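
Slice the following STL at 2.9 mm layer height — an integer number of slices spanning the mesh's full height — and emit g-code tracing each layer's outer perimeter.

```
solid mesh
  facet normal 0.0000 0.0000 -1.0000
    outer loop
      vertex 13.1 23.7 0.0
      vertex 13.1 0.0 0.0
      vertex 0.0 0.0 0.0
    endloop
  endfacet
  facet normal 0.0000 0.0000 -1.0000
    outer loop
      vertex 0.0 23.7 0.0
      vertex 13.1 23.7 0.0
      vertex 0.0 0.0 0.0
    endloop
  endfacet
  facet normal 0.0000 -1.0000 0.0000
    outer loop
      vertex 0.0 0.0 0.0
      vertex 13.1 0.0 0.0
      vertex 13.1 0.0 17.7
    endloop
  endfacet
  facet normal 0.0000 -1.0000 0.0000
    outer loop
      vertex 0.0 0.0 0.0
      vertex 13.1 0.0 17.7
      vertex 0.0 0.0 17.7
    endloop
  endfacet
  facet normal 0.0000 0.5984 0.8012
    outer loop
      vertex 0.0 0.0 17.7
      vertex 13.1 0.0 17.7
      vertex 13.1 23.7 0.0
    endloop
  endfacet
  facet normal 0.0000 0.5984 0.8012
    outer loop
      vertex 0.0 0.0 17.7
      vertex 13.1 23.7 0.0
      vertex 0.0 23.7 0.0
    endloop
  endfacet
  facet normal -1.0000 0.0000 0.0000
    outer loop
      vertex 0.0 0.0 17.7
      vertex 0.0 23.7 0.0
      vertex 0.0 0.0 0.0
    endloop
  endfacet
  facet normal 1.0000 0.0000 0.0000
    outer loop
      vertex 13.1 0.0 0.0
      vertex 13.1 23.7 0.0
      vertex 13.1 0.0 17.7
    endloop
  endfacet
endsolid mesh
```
; perimeter-only toolpath
G21 ; units = mm
G90 ; absolute positioning
G28 ; home
; layer 1
G0 Z2.9
G0 X0.0 Y0.0
G1 X13.1 Y0.0
G1 X13.1 Y19.8
G1 X0.0 Y19.8
G1 X0.0 Y0.0
; layer 2
G0 Z5.9
G0 X0.0 Y0.0
G1 X13.1 Y0.0
G1 X13.1 Y15.8
G1 X0.0 Y15.8
G1 X0.0 Y0.0
; layer 3
G0 Z8.8
G0 X0.0 Y0.0
G1 X13.1 Y0.0
G1 X13.1 Y11.8
G1 X0.0 Y11.8
G1 X0.0 Y0.0
; layer 4
G0 Z11.8
G0 X0.0 Y0.0
G1 X13.1 Y0.0
G1 X13.1 Y7.9
G1 X0.0 Y7.9
G1 X0.0 Y0.0
; layer 5
G0 Z14.7
G0 X0.0 Y0.0
G1 X13.1 Y0.0
G1 X13.1 Y4.0
G1 X0.0 Y4.0
G1 X0.0 Y0.0
M2 ; end

The solid is a wedge (ramp): 13.1 × 23.7 mm base, rising to 17.7 mm along the y=0 edge and sloping linearly to z=0 at y=23.7. Slicing at Δz = 2.9 mm — 6 equal slices spanning the solid's height, so layer i sits at z = i·h/6 — gives 5 non-empty perimeters. Each is a 4-segment closed polygon; G0 lifts to the layer z and rapids to the start vertex, then G1 traces the edges. The cross-section shrinks linearly with z (the slice at the apex is degenerate and omitted).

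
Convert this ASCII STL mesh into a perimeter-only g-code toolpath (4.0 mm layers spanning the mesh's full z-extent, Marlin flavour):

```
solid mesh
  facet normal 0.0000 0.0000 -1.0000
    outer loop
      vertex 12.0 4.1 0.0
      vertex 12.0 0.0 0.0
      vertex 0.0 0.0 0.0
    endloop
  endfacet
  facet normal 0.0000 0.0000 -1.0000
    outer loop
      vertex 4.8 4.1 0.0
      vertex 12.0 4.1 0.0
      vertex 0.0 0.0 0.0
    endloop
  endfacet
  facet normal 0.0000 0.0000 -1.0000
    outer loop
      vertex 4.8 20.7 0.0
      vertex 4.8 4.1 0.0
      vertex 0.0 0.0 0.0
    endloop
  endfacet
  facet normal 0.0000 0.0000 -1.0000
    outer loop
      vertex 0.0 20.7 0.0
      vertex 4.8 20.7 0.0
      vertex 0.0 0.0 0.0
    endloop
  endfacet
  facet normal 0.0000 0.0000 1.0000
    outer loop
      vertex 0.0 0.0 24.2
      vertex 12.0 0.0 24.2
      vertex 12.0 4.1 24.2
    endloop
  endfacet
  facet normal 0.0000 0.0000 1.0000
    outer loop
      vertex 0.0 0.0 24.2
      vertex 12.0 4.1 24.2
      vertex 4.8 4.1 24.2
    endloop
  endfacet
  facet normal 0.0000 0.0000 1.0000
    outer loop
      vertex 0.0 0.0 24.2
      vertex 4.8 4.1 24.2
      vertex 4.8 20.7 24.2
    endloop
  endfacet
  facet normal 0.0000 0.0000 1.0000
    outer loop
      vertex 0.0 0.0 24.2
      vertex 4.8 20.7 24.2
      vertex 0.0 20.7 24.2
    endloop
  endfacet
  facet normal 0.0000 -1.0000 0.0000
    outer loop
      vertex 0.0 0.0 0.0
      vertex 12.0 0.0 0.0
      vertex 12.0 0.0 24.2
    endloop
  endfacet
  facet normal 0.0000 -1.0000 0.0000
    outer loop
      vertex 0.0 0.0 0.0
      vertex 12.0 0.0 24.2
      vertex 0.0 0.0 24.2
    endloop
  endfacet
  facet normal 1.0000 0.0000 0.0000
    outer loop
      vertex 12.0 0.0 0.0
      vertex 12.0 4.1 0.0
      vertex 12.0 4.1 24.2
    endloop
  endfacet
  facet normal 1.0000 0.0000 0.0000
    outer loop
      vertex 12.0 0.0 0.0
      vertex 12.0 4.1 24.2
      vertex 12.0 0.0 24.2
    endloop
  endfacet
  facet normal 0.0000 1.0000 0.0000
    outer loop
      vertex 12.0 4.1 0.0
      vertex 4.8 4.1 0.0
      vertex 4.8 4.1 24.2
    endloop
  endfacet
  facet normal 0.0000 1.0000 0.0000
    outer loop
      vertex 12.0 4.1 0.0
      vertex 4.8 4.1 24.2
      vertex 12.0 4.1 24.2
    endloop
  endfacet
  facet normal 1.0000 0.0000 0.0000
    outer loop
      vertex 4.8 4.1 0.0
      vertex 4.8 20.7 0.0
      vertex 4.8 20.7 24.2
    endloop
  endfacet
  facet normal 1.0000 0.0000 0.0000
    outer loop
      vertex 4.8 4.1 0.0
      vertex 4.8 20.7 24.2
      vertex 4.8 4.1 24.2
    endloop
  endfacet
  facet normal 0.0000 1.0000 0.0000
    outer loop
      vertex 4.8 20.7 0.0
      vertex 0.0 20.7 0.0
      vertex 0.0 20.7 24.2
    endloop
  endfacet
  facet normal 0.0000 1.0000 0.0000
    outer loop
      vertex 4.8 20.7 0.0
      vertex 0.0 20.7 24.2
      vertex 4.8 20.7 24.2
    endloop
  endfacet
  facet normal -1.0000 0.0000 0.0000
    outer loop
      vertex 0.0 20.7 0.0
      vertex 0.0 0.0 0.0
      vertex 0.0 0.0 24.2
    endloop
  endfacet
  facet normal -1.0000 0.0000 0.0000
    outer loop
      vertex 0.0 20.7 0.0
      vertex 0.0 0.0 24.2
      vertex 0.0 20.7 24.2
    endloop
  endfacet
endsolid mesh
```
; perimeter-only toolpath
G21 ; units = mm
G90 ; absolute positioning
G28 ; home
; layer 1
G0 Z4.0
G0 X0.0 Y0.0
G1 X12.0 Y0.0
G1 X12.0 Y4.1
G1 X4.8 Y4.1
G1 X4.8 Y20.7
G1 X0.0 Y20.7
G1 X0.0 Y0.0
; layer 2
G0 Z8.1
G0 X0.0 Y0.0
G1 X12.0 Y0.0
G1 X12.0 Y4.1
G1 X4.8 Y4.1
G1 X4.8 Y20.7
G1 X0.0 Y20.7
G1 X0.0 Y0.0
; layer 3
G0 Z12.1
G0 X0.0 Y0.0
G1 X12.0 Y0.0
G1 X12.0 Y4.1
G1 X4.8 Y4.1
G1 X4.8 Y20.7
G1 X0.0 Y20.7
G1 X0.0 Y0.0
; layer 4
G0 Z16.1
G0 X0.0 Y0.0
G1 X12.0 Y0.0
G1 X12.0 Y4.1
G1 X4.8 Y4.1
G1 X4.8 Y20.7
G1 X0.0 Y20.7
G1 X0.0 Y0.0
; layer 5
G0 Z20.2
G0 X0.0 Y0.0
G1 X12.0 Y0.0
G1 X12.0 Y4.1
G1 X4.8 Y4.1
G1 X4.8 Y20.7
G1 X0.0 Y20.7
G1 X0.0 Y0.0
; layer 6
G0 Z24.2
G0 X0.0 Y0.0
G1 X12.0 Y0.0
G1 X12.0 Y4.1
G1 X4.8 Y4.1
G1 X4.8 Y20.7
G1 X0.0 Y20.7
G1 X0.0 Y0.0
M2 ; end

The solid is an L-shaped prism: outer 12 × 20.7 mm, arm thicknesses ≈ 4.1 mm (horizontal) and 4.8 mm (vertical), extruded 24.2 mm in z. Slicing at Δz = 4.0 mm — 6 equal slices spanning the solid's height, so layer i sits at z = i·h/6 — gives 6 non-empty perimeters. Each is a 6-segment closed polygon; G0 lifts to the layer z and rapids to the start vertex, then G1 traces the edges.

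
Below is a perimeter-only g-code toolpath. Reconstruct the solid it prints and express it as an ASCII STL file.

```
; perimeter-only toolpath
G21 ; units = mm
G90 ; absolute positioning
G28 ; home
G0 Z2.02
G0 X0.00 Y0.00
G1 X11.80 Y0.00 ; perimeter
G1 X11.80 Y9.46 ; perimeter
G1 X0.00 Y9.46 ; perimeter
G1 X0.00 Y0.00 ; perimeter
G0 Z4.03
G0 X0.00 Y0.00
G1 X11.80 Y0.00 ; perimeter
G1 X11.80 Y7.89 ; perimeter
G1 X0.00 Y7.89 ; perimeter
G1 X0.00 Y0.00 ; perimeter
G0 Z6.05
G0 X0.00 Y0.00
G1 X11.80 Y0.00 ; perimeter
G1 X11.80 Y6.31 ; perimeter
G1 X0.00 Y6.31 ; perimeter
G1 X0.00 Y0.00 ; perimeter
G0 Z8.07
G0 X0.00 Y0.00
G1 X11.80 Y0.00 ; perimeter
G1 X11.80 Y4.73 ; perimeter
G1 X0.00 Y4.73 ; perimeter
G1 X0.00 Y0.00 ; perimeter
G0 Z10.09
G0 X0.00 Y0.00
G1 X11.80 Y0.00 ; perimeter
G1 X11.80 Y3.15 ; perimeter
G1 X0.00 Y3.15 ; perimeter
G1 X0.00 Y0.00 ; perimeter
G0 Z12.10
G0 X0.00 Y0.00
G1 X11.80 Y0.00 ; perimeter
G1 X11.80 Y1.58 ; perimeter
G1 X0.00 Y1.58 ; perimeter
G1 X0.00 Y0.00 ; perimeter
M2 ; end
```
solid part
  facet normal 0.0000 0.0000 -1.0000
    outer loop
      vertex 11.80 11.04 0.00
      vertex 11.80 0.00 0.00
      vertex 0.00 0.00 0.00
    endloop
  endfacet
  facet normal 0.0000 0.0000 -1.0000
    outer loop
      vertex 0.00 11.04 0.00
      vertex 11.80 11.04 0.00
      vertex 0.00 0.00 0.00
    endloop
  endfacet
  facet normal 0.0000 -1.0000 0.0000
    outer loop
      vertex 0.00 0.00 0.00
      vertex 11.80 0.00 0.00
      vertex 11.80 0.00 14.12
    endloop
  endfacet
  facet normal 0.0000 -1.0000 0.0000
    outer loop
      vertex 0.00 0.00 0.00
      vertex 11.80 0.00 14.12
      vertex 0.00 0.00 14.12
    endloop
  endfacet
  facet normal 0.0000 0.7878 0.6159
    outer loop
      vertex 0.00 0.00 14.12
      vertex 11.80 0.00 14.12
      vertex 11.80 11.04 0.00
    endloop
  endfacet
  facet normal 0.0000 0.7878 0.6159
    outer loop
      vertex 0.00 0.00 14.12
      vertex 11.80 11.04 0.00
      vertex 0.00 11.04 0.00
    endloop
  endfacet
  facet normal -1.0000 0.0000 0.0000
    outer loop
      vertex 0.00 0.00 14.12
      vertex 0.00 11.04 0.00
      vertex 0.00 0.00 0.00
    endloop
  endfacet
  facet normal 1.0000 0.0000 0.0000
    outer loop
      vertex 11.80 0.00 0.00
      vertex 11.80 11.04 0.00
      vertex 11.80 0.00 14.12
    endloop
  endfacet
endsolid part

The G0 Z moves step by Δz≈2.02 mm. The G1 loops shrink linearly with z, so the solid tapers from its base footprint up to z≈14.1. Closing with a flat bottom cap and the tapered top and triangulating gives 8 facets — a wedge (ramp): 11.8 × 11 mm base, rising to 14.1 mm along the y=0 edge and sloping linearly to z=0 at y=11.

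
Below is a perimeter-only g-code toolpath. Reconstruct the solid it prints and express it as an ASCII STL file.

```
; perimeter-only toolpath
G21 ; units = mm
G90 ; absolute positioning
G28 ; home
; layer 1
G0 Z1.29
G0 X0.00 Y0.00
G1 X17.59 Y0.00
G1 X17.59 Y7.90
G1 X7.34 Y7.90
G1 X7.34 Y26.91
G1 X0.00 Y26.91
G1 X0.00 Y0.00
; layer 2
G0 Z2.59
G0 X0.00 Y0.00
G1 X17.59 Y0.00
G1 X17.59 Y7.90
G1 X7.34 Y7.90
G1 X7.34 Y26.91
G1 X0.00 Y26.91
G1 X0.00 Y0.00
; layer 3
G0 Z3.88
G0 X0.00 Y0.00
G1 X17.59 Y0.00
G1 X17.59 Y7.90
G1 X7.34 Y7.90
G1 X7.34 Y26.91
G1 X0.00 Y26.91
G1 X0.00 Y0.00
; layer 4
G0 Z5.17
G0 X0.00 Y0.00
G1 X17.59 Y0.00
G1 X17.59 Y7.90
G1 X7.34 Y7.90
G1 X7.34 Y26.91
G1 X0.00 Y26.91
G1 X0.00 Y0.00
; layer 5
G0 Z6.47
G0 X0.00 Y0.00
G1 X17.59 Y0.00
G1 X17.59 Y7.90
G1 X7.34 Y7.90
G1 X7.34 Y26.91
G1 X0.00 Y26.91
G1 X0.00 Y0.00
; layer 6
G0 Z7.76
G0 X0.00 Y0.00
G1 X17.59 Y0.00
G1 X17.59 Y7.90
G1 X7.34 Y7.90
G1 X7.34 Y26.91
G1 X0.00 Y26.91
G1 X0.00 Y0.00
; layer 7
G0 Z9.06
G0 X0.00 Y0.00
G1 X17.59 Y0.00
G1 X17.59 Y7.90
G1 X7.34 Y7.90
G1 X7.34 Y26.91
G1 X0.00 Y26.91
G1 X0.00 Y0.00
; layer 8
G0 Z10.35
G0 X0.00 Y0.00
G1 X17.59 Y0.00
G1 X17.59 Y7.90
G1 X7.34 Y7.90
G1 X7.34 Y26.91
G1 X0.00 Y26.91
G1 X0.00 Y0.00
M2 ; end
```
solid part
  facet normal 0.0000 0.0000 -1.0000
    outer loop
      vertex 17.59 7.90 0.00
      vertex 17.59 0.00 0.00
      vertex 0.00 0.00 0.00
    endloop
  endfacet
  facet normal 0.0000 0.0000 -1.0000
    outer loop
      vertex 7.34 7.90 0.00
      vertex 17.59 7.90 0.00
      vertex 0.00 0.00 0.00
    endloop
  endfacet
  facet normal 0.0000 0.0000 -1.0000
    outer loop
      vertex 7.34 26.91 0.00
      vertex 7.34 7.90 0.00
      vertex 0.00 0.00 0.00
    endloop
  endfacet
  facet normal 0.0000 0.0000 -1.0000
    outer loop
      vertex 0.00 26.91 0.00
      vertex 7.34 26.91 0.00
      vertex 0.00 0.00 0.00
    endloop
  endfacet
  facet normal 0.0000 0.0000 1.0000
    outer loop
      vertex 0.00 0.00 10.35
      vertex 17.59 0.00 10.35
      vertex 17.59 7.90 10.35
    endloop
  endfacet
  facet normal 0.0000 0.0000 1.0000
    outer loop
      vertex 0.00 0.00 10.35
      vertex 17.59 7.90 10.35
      vertex 7.34 7.90 10.35
    endloop
  endfacet
  facet normal 0.0000 0.0000 1.0000
    outer loop
      vertex 0.00 0.00 10.35
      vertex 7.34 7.90 10.35
      vertex 7.34 26.91 10.35
    endloop
  endfacet
  facet normal 0.0000 0.0000 1.0000
    outer loop
      vertex 0.00 0.00 10.35
      vertex 7.34 26.91 10.35
      vertex 0.00 26.91 10.35
    endloop
  endfacet
  facet normal 0.0000 -1.0000 0.0000
    outer loop
      vertex 0.00 0.00 0.00
      vertex 17.59 0.00 0.00
      vertex 17.59 0.00 10.35
    endloop
  endfacet
  facet normal 0.0000 -1.0000 0.0000
    outer loop
      vertex 0.00 0.00 0.00
      vertex 17.59 0.00 10.35
      vertex 0.00 0.00 10.35
    endloop
  endfacet
  facet normal 1.0000 0.0000 0.0000
    outer loop
      vertex 17.59 0.00 0.00
      vertex 17.59 7.90 0.00
      vertex 17.59 7.90 10.35
    endloop
  endfacet
  facet normal 1.0000 0.0000 0.0000
    outer loop
      vertex 17.59 0.00 0.00
      vertex 17.59 7.90 10.35
      vertex 17.59 0.00 10.35
    endloop
  endfacet
  facet normal 0.0000 1.0000 0.0000
    outer loop
      vertex 17.59 7.90 0.00
      vertex 7.34 7.90 0.00
      vertex 7.34 7.90 10.35
    endloop
  endfacet
  facet normal 0.0000 1.0000 0.0000
    outer loop
      vertex 17.59 7.90 0.00
      vertex 7.34 7.90 10.35
      vertex 17.59 7.90 10.35
    endloop
  endfacet
  facet normal 1.0000 0.0000 0.0000
    outer loop
      vertex 7.34 7.90 0.00
      vertex 7.34 26.91 0.00
      vertex 7.34 26.91 10.35
    endloop
  endfacet
  facet normal 1.0000 0.0000 0.0000
    outer loop
      vertex 7.34 7.90 0.00
      vertex 7.34 26.91 10.35
      vertex 7.34 7.90 10.35
    endloop
  endfacet
  facet normal 0.0000 1.0000 0.0000
    outer loop
      vertex 7.34 26.91 0.00
      vertex 0.00 26.91 0.00
      vertex 0.00 26.91 10.35
    endloop
  endfacet
  facet normal 0.0000 1.0000 0.0000
    outer loop
      vertex 7.34 26.91 0.00
      vertex 0.00 26.91 10.35
      vertex 7.34 26.91 10.35
    endloop
  endfacet
  facet normal -1.0000 0.0000 0.0000
    outer loop
      vertex 0.00 26.91 0.00
      vertex 0.00 0.00 0.00
      vertex 0.00 0.00 10.35
    endloop
  endfacet
  facet normal -1.0000 0.0000 0.0000
    outer loop
      vertex 0.00 26.91 0.00
      vertex 0.00 0.00 10.35
      vertex 0.00 26.91 10.35
    endloop
  endfacet
endsolid part

The G0 Z moves step by Δz≈1.29 mm. Every layer's G1 loop is the same polygon, so the solid is a straight extrusion of it from z=0 to z≈10.3. Closing with flat bottom and top caps and triangulating gives 20 facets — an L-shaped prism: outer 17.6 × 26.9 mm, arm thicknesses ≈ 7.9 mm (horizontal) and 7.34 mm (vertical), extruded 10.3 mm in z.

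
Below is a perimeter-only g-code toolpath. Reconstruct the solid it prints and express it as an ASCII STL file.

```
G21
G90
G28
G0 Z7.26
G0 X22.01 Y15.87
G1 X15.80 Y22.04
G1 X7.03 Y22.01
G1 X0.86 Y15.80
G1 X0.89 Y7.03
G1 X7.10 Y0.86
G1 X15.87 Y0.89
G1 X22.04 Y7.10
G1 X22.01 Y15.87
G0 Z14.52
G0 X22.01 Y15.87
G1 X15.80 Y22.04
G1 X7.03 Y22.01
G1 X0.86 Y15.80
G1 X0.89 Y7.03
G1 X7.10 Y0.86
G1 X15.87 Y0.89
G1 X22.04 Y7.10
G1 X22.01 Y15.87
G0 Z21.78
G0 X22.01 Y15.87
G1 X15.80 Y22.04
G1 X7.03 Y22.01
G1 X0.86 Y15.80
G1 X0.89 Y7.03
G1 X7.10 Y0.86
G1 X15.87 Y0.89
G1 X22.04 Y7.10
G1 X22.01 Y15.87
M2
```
solid part
  facet normal 0.0000 0.0000 -1.0000
    outer loop
      vertex 7.03 22.01 0.00
      vertex 15.80 22.04 0.00
      vertex 22.01 15.87 0.00
    endloop
  endfacet
  facet normal 0.0000 0.0000 -1.0000
    outer loop
      vertex 0.86 15.80 0.00
      vertex 7.03 22.01 0.00
      vertex 22.01 15.87 0.00
    endloop
  endfacet
  facet normal 0.0000 0.0000 -1.0000
    outer loop
      vertex 0.89 7.03 0.00
      vertex 0.86 15.80 0.00
      vertex 22.01 15.87 0.00
    endloop
  endfacet
  facet normal 0.0000 0.0000 -1.0000
    outer loop
      vertex 7.10 0.86 0.00
      vertex 0.89 7.03 0.00
      vertex 22.01 15.87 0.00
    endloop
  endfacet
  facet normal 0.0000 0.0000 -1.0000
    outer loop
      vertex 15.87 0.89 0.00
      vertex 7.10 0.86 0.00
      vertex 22.01 15.87 0.00
    endloop
  endfacet
  facet normal 0.0000 0.0000 -1.0000
    outer loop
      vertex 22.04 7.10 0.00
      vertex 15.87 0.89 0.00
      vertex 22.01 15.87 0.00
    endloop
  endfacet
  facet normal 0.0000 0.0000 1.0000
    outer loop
      vertex 22.01 15.87 21.78
      vertex 15.80 22.04 21.78
      vertex 7.03 22.01 21.78
    endloop
  endfacet
  facet normal 0.0000 0.0000 1.0000
    outer loop
      vertex 22.01 15.87 21.78
      vertex 7.03 22.01 21.78
      vertex 0.86 15.80 21.78
    endloop
  endfacet
  facet normal 0.0000 0.0000 1.0000
    outer loop
      vertex 22.01 15.87 21.78
      vertex 0.86 15.80 21.78
      vertex 0.89 7.03 21.78
    endloop
  endfacet
  facet normal 0.0000 0.0000 1.0000
    outer loop
      vertex 22.01 15.87 21.78
      vertex 0.89 7.03 21.78
      vertex 7.10 0.86 21.78
    endloop
  endfacet
  facet normal 0.0000 0.0000 1.0000
    outer loop
      vertex 22.01 15.87 21.78
      vertex 7.10 0.86 21.78
      vertex 15.87 0.89 21.78
    endloop
  endfacet
  facet normal 0.0000 0.0000 1.0000
    outer loop
      vertex 22.01 15.87 21.78
      vertex 15.87 0.89 21.78
      vertex 22.04 7.10 21.78
    endloop
  endfacet
  facet normal 0.7048 0.7094 0.0000
    outer loop
      vertex 22.01 15.87 0.00
      vertex 15.80 22.04 0.00
      vertex 15.80 22.04 21.78
    endloop
  endfacet
  facet normal 0.7048 0.7094 0.0000
    outer loop
      vertex 22.01 15.87 0.00
      vertex 15.80 22.04 21.78
      vertex 22.01 15.87 21.78
    endloop
  endfacet
  facet normal -0.0034 1.0000 0.0000
    outer loop
      vertex 15.80 22.04 0.00
      vertex 7.03 22.01 0.00
      vertex 7.03 22.01 21.78
    endloop
  endfacet
  facet normal -0.0034 1.0000 0.0000
    outer loop
      vertex 15.80 22.04 0.00
      vertex 7.03 22.01 21.78
      vertex 15.80 22.04 21.78
    endloop
  endfacet
  facet normal -0.7094 0.7048 0.0000
    outer loop
      vertex 7.03 22.01 0.00
      vertex 0.86 15.80 0.00
      vertex 0.86 15.80 21.78
    endloop
  endfacet
  facet normal -0.7094 0.7048 0.0000
    outer loop
      vertex 7.03 22.01 0.00
      vertex 0.86 15.80 21.78
      vertex 7.03 22.01 21.78
    endloop
  endfacet
  facet normal -1.0000 -0.0034 0.0000
    outer loop
      vertex 0.86 15.80 0.00
      vertex 0.89 7.03 0.00
      vertex 0.89 7.03 21.78
    endloop
  endfacet
  facet normal -1.0000 -0.0034 0.0000
    outer loop
      vertex 0.86 15.80 0.00
      vertex 0.89 7.03 21.78
      vertex 0.86 15.80 21.78
    endloop
  endfacet
  facet normal -0.7048 -0.7094 0.0000
    outer loop
      vertex 0.89 7.03 0.00
      vertex 7.10 0.86 0.00
      vertex 7.10 0.86 21.78
    endloop
  endfacet
  facet normal -0.7048 -0.7094 0.0000
    outer loop
      vertex 0.89 7.03 0.00
      vertex 7.10 0.86 21.78
      vertex 0.89 7.03 21.78
    endloop
  endfacet
  facet normal 0.0034 -1.0000 0.0000
    outer loop
      vertex 7.10 0.86 0.00
      vertex 15.87 0.89 0.00
      vertex 15.87 0.89 21.78
    endloop
  endfacet
  facet normal 0.0034 -1.0000 0.0000
    outer loop
      vertex 7.10 0.86 0.00
      vertex 15.87 0.89 21.78
      vertex 7.10 0.86 21.78
    endloop
  endfacet
  facet normal 0.7094 -0.7048 0.0000
    outer loop
      vertex 15.87 0.89 0.00
      vertex 22.04 7.10 0.00
      vertex 22.04 7.10 21.78
    endloop
  endfacet
  facet normal 0.7094 -0.7048 0.0000
    outer loop
      vertex 15.87 0.89 0.00
      vertex 22.04 7.10 21.78
      vertex 15.87 0.89 21.78
    endloop
  endfacet
  facet normal 1.0000 0.0034 0.0000
    outer loop
      vertex 22.04 7.10 0.00
      vertex 22.01 15.87 0.00
      vertex 22.01 15.87 21.78
    endloop
  endfacet
  facet normal 1.0000 0.0034 0.0000
    outer loop
      vertex 22.04 7.10 0.00
      vertex 22.01 15.87 21.78
      vertex 22.04 7.10 21.78
    endloop
  endfacet
endsolid part

The G0 Z moves step by Δz≈7.26 mm. Every layer's G1 loop is the same polygon, so the solid is a straight extrusion of it from z=0 to z≈21.8. Closing with flat bottom and top caps and triangulating gives 28 facets — a regular 8-sided prism (a cylinder approximated with 8 flat sides), circumscribed radius ≈ 11.4 mm, height ≈ 21.8 mm.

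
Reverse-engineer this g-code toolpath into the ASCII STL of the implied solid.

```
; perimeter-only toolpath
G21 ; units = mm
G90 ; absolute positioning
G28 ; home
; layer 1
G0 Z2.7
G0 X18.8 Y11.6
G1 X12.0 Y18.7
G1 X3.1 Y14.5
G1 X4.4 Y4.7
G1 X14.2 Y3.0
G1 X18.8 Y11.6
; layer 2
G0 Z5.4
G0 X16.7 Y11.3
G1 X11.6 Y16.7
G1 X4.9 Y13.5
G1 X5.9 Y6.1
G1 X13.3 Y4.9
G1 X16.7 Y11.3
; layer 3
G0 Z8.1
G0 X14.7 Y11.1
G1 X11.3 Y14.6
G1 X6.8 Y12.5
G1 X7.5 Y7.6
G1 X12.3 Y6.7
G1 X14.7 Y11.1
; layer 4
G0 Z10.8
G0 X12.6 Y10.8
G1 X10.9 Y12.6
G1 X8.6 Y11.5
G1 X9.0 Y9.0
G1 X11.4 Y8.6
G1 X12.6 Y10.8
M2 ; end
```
solid part
  facet normal 0.0000 0.0000 -1.0000
    outer loop
      vertex 1.2 15.5 0.0
      vertex 12.4 20.8 0.0
      vertex 20.9 11.9 0.0
    endloop
  endfacet
  facet normal 0.0000 0.0000 -1.0000
    outer loop
      vertex 2.9 3.2 0.0
      vertex 1.2 15.5 0.0
      vertex 20.9 11.9 0.0
    endloop
  endfacet
  facet normal 0.0000 0.0000 -1.0000
    outer loop
      vertex 15.1 1.1 0.0
      vertex 2.9 3.2 0.0
      vertex 20.9 11.9 0.0
    endloop
  endfacet
  facet normal 0.6122 0.5847 0.5323
    outer loop
      vertex 20.9 11.9 0.0
      vertex 12.4 20.8 0.0
      vertex 10.5 10.5 13.5
    endloop
  endfacet
  facet normal -0.3620 0.7650 0.5327
    outer loop
      vertex 12.4 20.8 0.0
      vertex 1.2 15.5 0.0
      vertex 10.5 10.5 13.5
    endloop
  endfacet
  facet normal -0.8375 -0.1157 0.5341
    outer loop
      vertex 1.2 15.5 0.0
      vertex 2.9 3.2 0.0
      vertex 10.5 10.5 13.5
    endloop
  endfacet
  facet normal -0.1436 -0.8344 0.5321
    outer loop
      vertex 2.9 3.2 0.0
      vertex 15.1 1.1 0.0
      vertex 10.5 10.5 13.5
    endloop
  endfacet
  facet normal 0.7455 -0.4004 0.5328
    outer loop
      vertex 15.1 1.1 0.0
      vertex 20.9 11.9 0.0
      vertex 10.5 10.5 13.5
    endloop
  endfacet
endsolid part

The G0 Z moves step by Δz≈2.7 mm. The G1 loops shrink linearly with z, so the solid tapers from its base footprint up to z≈13.5. Closing with a flat bottom cap and the tapered top and triangulating gives 8 facets — a regular 5-sided pyramid, base circumscribed radius ≈ 10.5 mm, apex at z ≈ 13.5 mm.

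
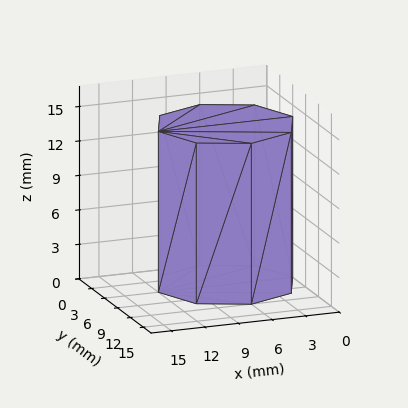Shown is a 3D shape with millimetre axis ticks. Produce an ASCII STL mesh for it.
Reading the render: the shape is a regular 8-sided prism (a cylinder approximated with 8 flat sides), circumscribed radius ≈ 6 mm, height ≈ 14 mm (dimensions read to the nearest mm from the axis ticks). For the STL, each face is triangulated and given an outward normal.

solid part
  facet normal 0.0000 0.0000 -1.0000
    outer loop
      vertex 6.00 12.00 0.00
      vertex 10.24 10.24 0.00
      vertex 12.00 6.00 0.00
    endloop
  endfacet
  facet normal 0.0000 0.0000 -1.0000
    outer loop
      vertex 1.76 10.24 0.00
      vertex 6.00 12.00 0.00
      vertex 12.00 6.00 0.00
    endloop
  endfacet
  facet normal 0.0000 0.0000 -1.0000
    outer loop
      vertex 0.00 6.00 0.00
      vertex 1.76 10.24 0.00
      vertex 12.00 6.00 0.00
    endloop
  endfacet
  facet normal 0.0000 0.0000 -1.0000
    outer loop
      vertex 1.76 1.76 0.00
      vertex 0.00 6.00 0.00
      vertex 12.00 6.00 0.00
    endloop
  endfacet
  facet normal 0.0000 0.0000 -1.0000
    outer loop
      vertex 6.00 0.00 0.00
      vertex 1.76 1.76 0.00
      vertex 12.00 6.00 0.00
    endloop
  endfacet
  facet normal 0.0000 0.0000 -1.0000
    outer loop
      vertex 10.24 1.76 0.00
      vertex 6.00 0.00 0.00
      vertex 12.00 6.00 0.00
    endloop
  endfacet
  facet normal 0.0000 0.0000 1.0000
    outer loop
      vertex 12.00 6.00 14.00
      vertex 10.24 10.24 14.00
      vertex 6.00 12.00 14.00
    endloop
  endfacet
  facet normal 0.0000 0.0000 1.0000
    outer loop
      vertex 12.00 6.00 14.00
      vertex 6.00 12.00 14.00
      vertex 1.76 10.24 14.00
    endloop
  endfacet
  facet normal 0.0000 0.0000 1.0000
    outer loop
      vertex 12.00 6.00 14.00
      vertex 1.76 10.24 14.00
      vertex 0.00 6.00 14.00
    endloop
  endfacet
  facet normal 0.0000 0.0000 1.0000
    outer loop
      vertex 12.00 6.00 14.00
      vertex 0.00 6.00 14.00
      vertex 1.76 1.76 14.00
    endloop
  endfacet
  facet normal 0.0000 0.0000 1.0000
    outer loop
      vertex 12.00 6.00 14.00
      vertex 1.76 1.76 14.00
      vertex 6.00 0.00 14.00
    endloop
  endfacet
  facet normal 0.0000 0.0000 1.0000
    outer loop
      vertex 12.00 6.00 14.00
      vertex 6.00 0.00 14.00
      vertex 10.24 1.76 14.00
    endloop
  endfacet
  facet normal 0.9236 0.3834 0.0000
    outer loop
      vertex 12.00 6.00 0.00
      vertex 10.24 10.24 0.00
      vertex 10.24 10.24 14.00
    endloop
  endfacet
  facet normal 0.9236 0.3834 0.0000
    outer loop
      vertex 12.00 6.00 0.00
      vertex 10.24 10.24 14.00
      vertex 12.00 6.00 14.00
    endloop
  endfacet
  facet normal 0.3834 0.9236 0.0000
    outer loop
      vertex 10.24 10.24 0.00
      vertex 6.00 12.00 0.00
      vertex 6.00 12.00 14.00
    endloop
  endfacet
  facet normal 0.3834 0.9236 0.0000
    outer loop
      vertex 10.24 10.24 0.00
      vertex 6.00 12.00 14.00
      vertex 10.24 10.24 14.00
    endloop
  endfacet
  facet normal -0.3834 0.9236 0.0000
    outer loop
      vertex 6.00 12.00 0.00
      vertex 1.76 10.24 0.00
      vertex 1.76 10.24 14.00
    endloop
  endfacet
  facet normal -0.3834 0.9236 0.0000
    outer loop
      vertex 6.00 12.00 0.00
      vertex 1.76 10.24 14.00
      vertex 6.00 12.00 14.00
    endloop
  endfacet
  facet normal -0.9236 0.3834 0.0000
    outer loop
      vertex 1.76 10.24 0.00
      vertex 0.00 6.00 0.00
      vertex 0.00 6.00 14.00
    endloop
  endfacet
  facet normal -0.9236 0.3834 0.0000
    outer loop
      vertex 1.76 10.24 0.00
      vertex 0.00 6.00 14.00
      vertex 1.76 10.24 14.00
    endloop
  endfacet
  facet normal -0.9236 -0.3834 0.0000
    outer loop
      vertex 0.00 6.00 0.00
      vertex 1.76 1.76 0.00
      vertex 1.76 1.76 14.00
    endloop
  endfacet
  facet normal -0.9236 -0.3834 0.0000
    outer loop
      vertex 0.00 6.00 0.00
      vertex 1.76 1.76 14.00
      vertex 0.00 6.00 14.00
    endloop
  endfacet
  facet normal -0.3834 -0.9236 0.0000
    outer loop
      vertex 1.76 1.76 0.00
      vertex 6.00 0.00 0.00
      vertex 6.00 0.00 14.00
    endloop
  endfacet
  facet normal -0.3834 -0.9236 0.0000
    outer loop
      vertex 1.76 1.76 0.00
      vertex 6.00 0.00 14.00
      vertex 1.76 1.76 14.00
    endloop
  endfacet
  facet normal 0.3834 -0.9236 0.0000
    outer loop
      vertex 6.00 0.00 0.00
      vertex 10.24 1.76 0.00
      vertex 10.24 1.76 14.00
    endloop
  endfacet
  facet normal 0.3834 -0.9236 0.0000
    outer loop
      vertex 6.00 0.00 0.00
      vertex 10.24 1.76 14.00
      vertex 6.00 0.00 14.00
    endloop
  endfacet
  facet normal 0.9236 -0.3834 0.0000
    outer loop
      vertex 10.24 1.76 0.00
      vertex 12.00 6.00 0.00
      vertex 12.00 6.00 14.00
    endloop
  endfacet
  facet normal 0.9236 -0.3834 0.0000
    outer loop
      vertex 10.24 1.76 0.00
      vertex 12.00 6.00 14.00
      vertex 10.24 1.76 14.00
    endloop
  endfacet
endsolid part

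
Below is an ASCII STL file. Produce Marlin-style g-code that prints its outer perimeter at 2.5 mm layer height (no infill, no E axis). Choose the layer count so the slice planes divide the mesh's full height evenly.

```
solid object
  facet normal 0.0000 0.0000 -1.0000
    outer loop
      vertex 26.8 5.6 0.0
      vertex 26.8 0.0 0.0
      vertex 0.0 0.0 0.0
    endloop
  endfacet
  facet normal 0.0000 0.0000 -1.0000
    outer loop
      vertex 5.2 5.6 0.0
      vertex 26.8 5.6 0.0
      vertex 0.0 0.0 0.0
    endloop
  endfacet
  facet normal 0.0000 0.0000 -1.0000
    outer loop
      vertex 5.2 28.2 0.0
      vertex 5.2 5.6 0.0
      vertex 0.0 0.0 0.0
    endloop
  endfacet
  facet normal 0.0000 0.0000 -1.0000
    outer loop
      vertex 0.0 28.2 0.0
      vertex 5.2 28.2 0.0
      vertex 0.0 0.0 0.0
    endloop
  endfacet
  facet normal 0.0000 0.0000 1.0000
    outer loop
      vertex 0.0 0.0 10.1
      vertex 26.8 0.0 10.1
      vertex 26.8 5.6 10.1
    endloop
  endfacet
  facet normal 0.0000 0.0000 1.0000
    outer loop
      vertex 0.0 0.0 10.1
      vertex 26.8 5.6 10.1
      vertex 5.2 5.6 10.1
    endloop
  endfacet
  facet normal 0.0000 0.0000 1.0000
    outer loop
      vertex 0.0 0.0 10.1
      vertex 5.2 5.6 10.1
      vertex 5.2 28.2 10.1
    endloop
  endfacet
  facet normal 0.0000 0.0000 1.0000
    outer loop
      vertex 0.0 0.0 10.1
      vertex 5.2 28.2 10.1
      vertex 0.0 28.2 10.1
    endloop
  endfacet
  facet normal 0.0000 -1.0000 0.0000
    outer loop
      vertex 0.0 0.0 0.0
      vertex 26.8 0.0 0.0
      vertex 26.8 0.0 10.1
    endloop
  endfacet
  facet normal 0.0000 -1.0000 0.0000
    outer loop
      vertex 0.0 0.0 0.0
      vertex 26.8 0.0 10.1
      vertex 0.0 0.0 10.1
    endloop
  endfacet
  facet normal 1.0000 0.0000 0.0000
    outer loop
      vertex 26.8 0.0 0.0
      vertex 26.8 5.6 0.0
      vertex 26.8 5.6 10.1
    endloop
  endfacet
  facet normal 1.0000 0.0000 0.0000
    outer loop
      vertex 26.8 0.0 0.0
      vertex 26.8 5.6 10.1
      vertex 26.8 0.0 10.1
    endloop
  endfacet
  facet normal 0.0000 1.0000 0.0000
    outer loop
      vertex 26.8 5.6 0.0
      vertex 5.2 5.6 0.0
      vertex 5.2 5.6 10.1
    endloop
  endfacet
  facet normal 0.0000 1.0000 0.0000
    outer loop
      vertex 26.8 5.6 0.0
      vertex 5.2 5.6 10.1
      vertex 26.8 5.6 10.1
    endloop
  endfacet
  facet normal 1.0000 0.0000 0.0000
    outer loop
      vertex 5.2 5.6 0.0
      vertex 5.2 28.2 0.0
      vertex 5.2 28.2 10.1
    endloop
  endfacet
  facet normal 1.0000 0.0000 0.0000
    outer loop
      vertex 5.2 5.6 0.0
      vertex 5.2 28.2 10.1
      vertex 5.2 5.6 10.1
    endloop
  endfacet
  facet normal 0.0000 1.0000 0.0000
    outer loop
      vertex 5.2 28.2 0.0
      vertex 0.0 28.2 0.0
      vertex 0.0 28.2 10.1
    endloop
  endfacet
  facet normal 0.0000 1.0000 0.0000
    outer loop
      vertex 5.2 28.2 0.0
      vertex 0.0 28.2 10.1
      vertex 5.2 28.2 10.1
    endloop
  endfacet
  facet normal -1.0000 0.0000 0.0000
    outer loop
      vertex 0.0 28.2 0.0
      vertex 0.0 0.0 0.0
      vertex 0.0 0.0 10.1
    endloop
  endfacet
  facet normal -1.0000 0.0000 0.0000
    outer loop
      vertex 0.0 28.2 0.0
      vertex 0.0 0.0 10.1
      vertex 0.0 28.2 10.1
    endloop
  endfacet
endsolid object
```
; perimeter-only toolpath
G21 ; units = mm
G90 ; absolute positioning
G28 ; home
; layer 1
G0 Z2.5
G0 X0.0 Y0.0
G1 X26.8 Y0.0
G1 X26.8 Y5.6
G1 X5.2 Y5.6
G1 X5.2 Y28.2
G1 X0.0 Y28.2
G1 X0.0 Y0.0
; layer 2
G0 Z5.0
G0 X0.0 Y0.0
G1 X26.8 Y0.0
G1 X26.8 Y5.6
G1 X5.2 Y5.6
G1 X5.2 Y28.2
G1 X0.0 Y28.2
G1 X0.0 Y0.0
; layer 3
G0 Z7.6
G0 X0.0 Y0.0
G1 X26.8 Y0.0
G1 X26.8 Y5.6
G1 X5.2 Y5.6
G1 X5.2 Y28.2
G1 X0.0 Y28.2
G1 X0.0 Y0.0
; layer 4
G0 Z10.1
G0 X0.0 Y0.0
G1 X26.8 Y0.0
G1 X26.8 Y5.6
G1 X5.2 Y5.6
G1 X5.2 Y28.2
G1 X0.0 Y28.2
G1 X0.0 Y0.0
M2 ; end

The solid is an L-shaped prism: outer 26.8 × 28.2 mm, arm thicknesses ≈ 5.6 mm (horizontal) and 5.2 mm (vertical), extruded 10.1 mm in z. Slicing at Δz = 2.5 mm — 4 equal slices spanning the solid's height, so layer i sits at z = i·h/4 — gives 4 non-empty perimeters. Each is a 6-segment closed polygon; G0 lifts to the layer z and rapids to the start vertex, then G1 traces the edges.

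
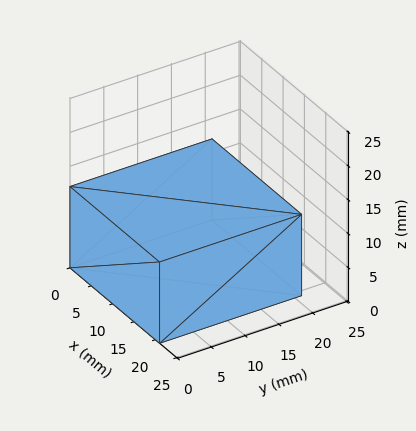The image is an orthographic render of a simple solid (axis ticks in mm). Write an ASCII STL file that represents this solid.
Reading the render: the shape is a rectangular box, roughly 21 × 21 mm footprint and 12 mm tall (dimensions read to the nearest mm from the axis ticks). For the STL, each face is triangulated and given an outward normal.

solid part
  facet normal 0.0000 0.0000 -1.0000
    outer loop
      vertex 21.0 21.0 0.0
      vertex 21.0 0.0 0.0
      vertex 0.0 0.0 0.0
    endloop
  endfacet
  facet normal 0.0000 0.0000 -1.0000
    outer loop
      vertex 0.0 21.0 0.0
      vertex 21.0 21.0 0.0
      vertex 0.0 0.0 0.0
    endloop
  endfacet
  facet normal 0.0000 0.0000 1.0000
    outer loop
      vertex 0.0 0.0 12.0
      vertex 21.0 0.0 12.0
      vertex 21.0 21.0 12.0
    endloop
  endfacet
  facet normal 0.0000 0.0000 1.0000
    outer loop
      vertex 0.0 0.0 12.0
      vertex 21.0 21.0 12.0
      vertex 0.0 21.0 12.0
    endloop
  endfacet
  facet normal 0.0000 -1.0000 0.0000
    outer loop
      vertex 0.0 0.0 0.0
      vertex 21.0 0.0 0.0
      vertex 21.0 0.0 12.0
    endloop
  endfacet
  facet normal 0.0000 -1.0000 0.0000
    outer loop
      vertex 0.0 0.0 0.0
      vertex 21.0 0.0 12.0
      vertex 0.0 0.0 12.0
    endloop
  endfacet
  facet normal 0.0000 1.0000 0.0000
    outer loop
      vertex 21.0 21.0 12.0
      vertex 21.0 21.0 0.0
      vertex 0.0 21.0 0.0
    endloop
  endfacet
  facet normal 0.0000 1.0000 0.0000
    outer loop
      vertex 0.0 21.0 12.0
      vertex 21.0 21.0 12.0
      vertex 0.0 21.0 0.0
    endloop
  endfacet
  facet normal -1.0000 0.0000 0.0000
    outer loop
      vertex 0.0 21.0 12.0
      vertex 0.0 21.0 0.0
      vertex 0.0 0.0 0.0
    endloop
  endfacet
  facet normal -1.0000 0.0000 0.0000
    outer loop
      vertex 0.0 0.0 12.0
      vertex 0.0 21.0 12.0
      vertex 0.0 0.0 0.0
    endloop
  endfacet
  facet normal 1.0000 0.0000 0.0000
    outer loop
      vertex 21.0 0.0 0.0
      vertex 21.0 21.0 0.0
      vertex 21.0 21.0 12.0
    endloop
  endfacet
  facet normal 1.0000 0.0000 0.0000
    outer loop
      vertex 21.0 0.0 0.0
      vertex 21.0 21.0 12.0
      vertex 21.0 0.0 12.0
    endloop
  endfacet
endsolid part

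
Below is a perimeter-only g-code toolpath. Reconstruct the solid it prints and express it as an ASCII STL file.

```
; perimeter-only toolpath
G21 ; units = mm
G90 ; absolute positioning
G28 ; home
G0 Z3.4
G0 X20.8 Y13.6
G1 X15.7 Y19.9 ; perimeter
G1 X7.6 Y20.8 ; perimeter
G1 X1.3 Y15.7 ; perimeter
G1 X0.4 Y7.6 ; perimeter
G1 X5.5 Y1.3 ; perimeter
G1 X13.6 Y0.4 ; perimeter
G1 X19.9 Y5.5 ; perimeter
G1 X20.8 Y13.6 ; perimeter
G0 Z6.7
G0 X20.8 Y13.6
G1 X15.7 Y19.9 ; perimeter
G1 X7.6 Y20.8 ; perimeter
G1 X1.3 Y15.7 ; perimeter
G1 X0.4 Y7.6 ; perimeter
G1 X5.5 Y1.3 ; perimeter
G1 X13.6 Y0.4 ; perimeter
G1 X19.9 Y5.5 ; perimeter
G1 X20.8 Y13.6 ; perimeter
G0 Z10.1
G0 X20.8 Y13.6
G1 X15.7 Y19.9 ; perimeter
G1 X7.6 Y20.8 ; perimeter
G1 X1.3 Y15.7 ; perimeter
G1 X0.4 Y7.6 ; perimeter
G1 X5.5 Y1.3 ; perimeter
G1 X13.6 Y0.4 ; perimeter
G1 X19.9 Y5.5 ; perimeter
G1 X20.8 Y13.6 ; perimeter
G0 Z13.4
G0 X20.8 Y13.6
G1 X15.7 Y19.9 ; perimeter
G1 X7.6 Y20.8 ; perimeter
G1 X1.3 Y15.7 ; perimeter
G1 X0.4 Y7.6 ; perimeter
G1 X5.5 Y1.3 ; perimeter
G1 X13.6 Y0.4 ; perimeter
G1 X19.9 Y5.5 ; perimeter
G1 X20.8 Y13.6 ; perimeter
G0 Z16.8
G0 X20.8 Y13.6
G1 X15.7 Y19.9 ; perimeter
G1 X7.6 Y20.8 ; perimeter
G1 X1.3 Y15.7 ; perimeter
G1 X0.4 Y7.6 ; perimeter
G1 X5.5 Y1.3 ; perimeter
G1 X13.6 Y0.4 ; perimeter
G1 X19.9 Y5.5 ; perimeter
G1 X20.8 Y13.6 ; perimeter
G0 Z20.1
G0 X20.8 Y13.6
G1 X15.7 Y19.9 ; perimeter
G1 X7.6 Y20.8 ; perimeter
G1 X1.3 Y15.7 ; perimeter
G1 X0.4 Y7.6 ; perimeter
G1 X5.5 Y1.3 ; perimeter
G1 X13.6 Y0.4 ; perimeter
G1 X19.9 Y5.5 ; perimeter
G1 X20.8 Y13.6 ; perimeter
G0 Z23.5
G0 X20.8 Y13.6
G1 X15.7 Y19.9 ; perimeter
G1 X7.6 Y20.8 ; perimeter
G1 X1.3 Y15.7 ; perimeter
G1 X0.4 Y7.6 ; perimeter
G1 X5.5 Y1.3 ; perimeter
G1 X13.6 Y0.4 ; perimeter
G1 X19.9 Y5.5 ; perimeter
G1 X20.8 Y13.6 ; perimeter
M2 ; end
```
solid part
  facet normal 0.0000 0.0000 -1.0000
    outer loop
      vertex 7.6 20.8 0.0
      vertex 15.7 19.9 0.0
      vertex 20.8 13.6 0.0
    endloop
  endfacet
  facet normal 0.0000 0.0000 -1.0000
    outer loop
      vertex 1.3 15.7 0.0
      vertex 7.6 20.8 0.0
      vertex 20.8 13.6 0.0
    endloop
  endfacet
  facet normal 0.0000 0.0000 -1.0000
    outer loop
      vertex 0.4 7.6 0.0
      vertex 1.3 15.7 0.0
      vertex 20.8 13.6 0.0
    endloop
  endfacet
  facet normal 0.0000 0.0000 -1.0000
    outer loop
      vertex 5.5 1.3 0.0
      vertex 0.4 7.6 0.0
      vertex 20.8 13.6 0.0
    endloop
  endfacet
  facet normal 0.0000 0.0000 -1.0000
    outer loop
      vertex 13.6 0.4 0.0
      vertex 5.5 1.3 0.0
      vertex 20.8 13.6 0.0
    endloop
  endfacet
  facet normal 0.0000 0.0000 -1.0000
    outer loop
      vertex 19.9 5.5 0.0
      vertex 13.6 0.4 0.0
      vertex 20.8 13.6 0.0
    endloop
  endfacet
  facet normal 0.0000 0.0000 1.0000
    outer loop
      vertex 20.8 13.6 23.5
      vertex 15.7 19.9 23.5
      vertex 7.6 20.8 23.5
    endloop
  endfacet
  facet normal 0.0000 0.0000 1.0000
    outer loop
      vertex 20.8 13.6 23.5
      vertex 7.6 20.8 23.5
      vertex 1.3 15.7 23.5
    endloop
  endfacet
  facet normal 0.0000 0.0000 1.0000
    outer loop
      vertex 20.8 13.6 23.5
      vertex 1.3 15.7 23.5
      vertex 0.4 7.6 23.5
    endloop
  endfacet
  facet normal 0.0000 0.0000 1.0000
    outer loop
      vertex 20.8 13.6 23.5
      vertex 0.4 7.6 23.5
      vertex 5.5 1.3 23.5
    endloop
  endfacet
  facet normal 0.0000 0.0000 1.0000
    outer loop
      vertex 20.8 13.6 23.5
      vertex 5.5 1.3 23.5
      vertex 13.6 0.4 23.5
    endloop
  endfacet
  facet normal 0.0000 0.0000 1.0000
    outer loop
      vertex 20.8 13.6 23.5
      vertex 13.6 0.4 23.5
      vertex 19.9 5.5 23.5
    endloop
  endfacet
  facet normal 0.7772 0.6292 0.0000
    outer loop
      vertex 20.8 13.6 0.0
      vertex 15.7 19.9 0.0
      vertex 15.7 19.9 23.5
    endloop
  endfacet
  facet normal 0.7772 0.6292 0.0000
    outer loop
      vertex 20.8 13.6 0.0
      vertex 15.7 19.9 23.5
      vertex 20.8 13.6 23.5
    endloop
  endfacet
  facet normal 0.1104 0.9939 0.0000
    outer loop
      vertex 15.7 19.9 0.0
      vertex 7.6 20.8 0.0
      vertex 7.6 20.8 23.5
    endloop
  endfacet
  facet normal 0.1104 0.9939 0.0000
    outer loop
      vertex 15.7 19.9 0.0
      vertex 7.6 20.8 23.5
      vertex 15.7 19.9 23.5
    endloop
  endfacet
  facet normal -0.6292 0.7772 0.0000
    outer loop
      vertex 7.6 20.8 0.0
      vertex 1.3 15.7 0.0
      vertex 1.3 15.7 23.5
    endloop
  endfacet
  facet normal -0.6292 0.7772 0.0000
    outer loop
      vertex 7.6 20.8 0.0
      vertex 1.3 15.7 23.5
      vertex 7.6 20.8 23.5
    endloop
  endfacet
  facet normal -0.9939 0.1104 0.0000
    outer loop
      vertex 1.3 15.7 0.0
      vertex 0.4 7.6 0.0
      vertex 0.4 7.6 23.5
    endloop
  endfacet
  facet normal -0.9939 0.1104 0.0000
    outer loop
      vertex 1.3 15.7 0.0
      vertex 0.4 7.6 23.5
      vertex 1.3 15.7 23.5
    endloop
  endfacet
  facet normal -0.7772 -0.6292 0.0000
    outer loop
      vertex 0.4 7.6 0.0
      vertex 5.5 1.3 0.0
      vertex 5.5 1.3 23.5
    endloop
  endfacet
  facet normal -0.7772 -0.6292 0.0000
    outer loop
      vertex 0.4 7.6 0.0
      vertex 5.5 1.3 23.5
      vertex 0.4 7.6 23.5
    endloop
  endfacet
  facet normal -0.1104 -0.9939 0.0000
    outer loop
      vertex 5.5 1.3 0.0
      vertex 13.6 0.4 0.0
      vertex 13.6 0.4 23.5
    endloop
  endfacet
  facet normal -0.1104 -0.9939 0.0000
    outer loop
      vertex 5.5 1.3 0.0
      vertex 13.6 0.4 23.5
      vertex 5.5 1.3 23.5
    endloop
  endfacet
  facet normal 0.6292 -0.7772 0.0000
    outer loop
      vertex 13.6 0.4 0.0
      vertex 19.9 5.5 0.0
      vertex 19.9 5.5 23.5
    endloop
  endfacet
  facet normal 0.6292 -0.7772 0.0000
    outer loop
      vertex 13.6 0.4 0.0
      vertex 19.9 5.5 23.5
      vertex 13.6 0.4 23.5
    endloop
  endfacet
  facet normal 0.9939 -0.1104 0.0000
    outer loop
      vertex 19.9 5.5 0.0
      vertex 20.8 13.6 0.0
      vertex 20.8 13.6 23.5
    endloop
  endfacet
  facet normal 0.9939 -0.1104 0.0000
    outer loop
      vertex 19.9 5.5 0.0
      vertex 20.8 13.6 23.5
      vertex 19.9 5.5 23.5
    endloop
  endfacet
endsolid part

The G0 Z moves step by Δz≈3.4 mm. Every layer's G1 loop is the same polygon, so the solid is a straight extrusion of it from z=0 to z≈23.5. Closing with flat bottom and top caps and triangulating gives 28 facets — a regular 8-sided prism (a cylinder approximated with 8 flat sides), circumscribed radius ≈ 10.6 mm, height ≈ 23.5 mm.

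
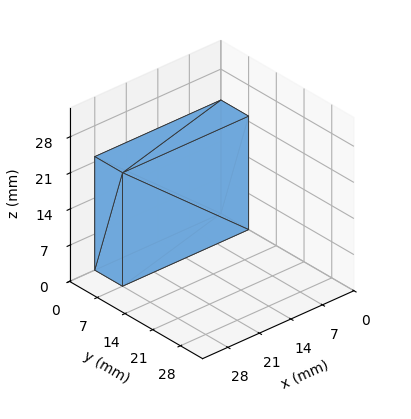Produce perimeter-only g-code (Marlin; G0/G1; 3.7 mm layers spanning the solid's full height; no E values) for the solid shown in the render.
Reading the render: the shape is a rectangular box, roughly 28 × 7 mm footprint and 22 mm tall (dimensions read to the nearest mm from the axis ticks). For the g-code, the solid's height is divided into equal slices at the stated Δz and each level perimeter traced with G1 moves after a G0 lift.

; perimeter-only toolpath
G21 ; units = mm
G90 ; absolute positioning
G28 ; home
; layer 1
G0 Z3.7
G0 X0.0 Y0.0
G1 X28.0 Y0.0
G1 X28.0 Y7.0
G1 X0.0 Y7.0
G1 X0.0 Y0.0
; layer 2
G0 Z7.3
G0 X0.0 Y0.0
G1 X28.0 Y0.0
G1 X28.0 Y7.0
G1 X0.0 Y7.0
G1 X0.0 Y0.0
; layer 3
G0 Z11.0
G0 X0.0 Y0.0
G1 X28.0 Y0.0
G1 X28.0 Y7.0
G1 X0.0 Y7.0
G1 X0.0 Y0.0
; layer 4
G0 Z14.7
G0 X0.0 Y0.0
G1 X28.0 Y0.0
G1 X28.0 Y7.0
G1 X0.0 Y7.0
G1 X0.0 Y0.0
; layer 5
G0 Z18.3
G0 X0.0 Y0.0
G1 X28.0 Y0.0
G1 X28.0 Y7.0
G1 X0.0 Y7.0
G1 X0.0 Y0.0
; layer 6
G0 Z22.0
G0 X0.0 Y0.0
G1 X28.0 Y0.0
G1 X28.0 Y7.0
G1 X0.0 Y7.0
G1 X0.0 Y0.0
M2 ; end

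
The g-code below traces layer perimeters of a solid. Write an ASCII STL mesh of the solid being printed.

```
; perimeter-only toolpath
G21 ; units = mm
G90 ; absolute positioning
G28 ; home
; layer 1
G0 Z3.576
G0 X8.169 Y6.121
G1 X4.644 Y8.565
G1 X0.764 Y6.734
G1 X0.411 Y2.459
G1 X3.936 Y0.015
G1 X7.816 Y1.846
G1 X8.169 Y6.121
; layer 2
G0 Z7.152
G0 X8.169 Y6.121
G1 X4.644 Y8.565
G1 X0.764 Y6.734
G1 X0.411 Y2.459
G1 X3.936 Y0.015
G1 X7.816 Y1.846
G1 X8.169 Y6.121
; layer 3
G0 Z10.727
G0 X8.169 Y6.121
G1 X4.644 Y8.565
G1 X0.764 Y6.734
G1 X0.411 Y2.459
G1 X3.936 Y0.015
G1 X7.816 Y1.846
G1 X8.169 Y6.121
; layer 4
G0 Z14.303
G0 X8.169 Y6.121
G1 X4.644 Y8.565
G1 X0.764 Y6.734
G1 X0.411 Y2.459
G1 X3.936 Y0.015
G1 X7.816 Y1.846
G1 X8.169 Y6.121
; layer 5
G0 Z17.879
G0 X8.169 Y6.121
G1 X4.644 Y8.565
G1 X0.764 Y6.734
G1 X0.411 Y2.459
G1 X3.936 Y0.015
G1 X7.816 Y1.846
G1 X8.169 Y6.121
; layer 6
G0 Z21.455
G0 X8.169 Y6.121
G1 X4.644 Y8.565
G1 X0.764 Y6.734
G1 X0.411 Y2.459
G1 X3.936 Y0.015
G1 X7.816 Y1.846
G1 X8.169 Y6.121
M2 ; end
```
solid part
  facet normal 0.0000 0.0000 -1.0000
    outer loop
      vertex 0.764 6.734 0.000
      vertex 4.644 8.565 0.000
      vertex 8.169 6.121 0.000
    endloop
  endfacet
  facet normal 0.0000 0.0000 -1.0000
    outer loop
      vertex 0.411 2.459 0.000
      vertex 0.764 6.734 0.000
      vertex 8.169 6.121 0.000
    endloop
  endfacet
  facet normal 0.0000 0.0000 -1.0000
    outer loop
      vertex 3.936 0.015 0.000
      vertex 0.411 2.459 0.000
      vertex 8.169 6.121 0.000
    endloop
  endfacet
  facet normal 0.0000 0.0000 -1.0000
    outer loop
      vertex 7.816 1.846 0.000
      vertex 3.936 0.015 0.000
      vertex 8.169 6.121 0.000
    endloop
  endfacet
  facet normal 0.0000 0.0000 1.0000
    outer loop
      vertex 8.169 6.121 21.455
      vertex 4.644 8.565 21.455
      vertex 0.764 6.734 21.455
    endloop
  endfacet
  facet normal 0.0000 0.0000 1.0000
    outer loop
      vertex 8.169 6.121 21.455
      vertex 0.764 6.734 21.455
      vertex 0.411 2.459 21.455
    endloop
  endfacet
  facet normal 0.0000 0.0000 1.0000
    outer loop
      vertex 8.169 6.121 21.455
      vertex 0.411 2.459 21.455
      vertex 3.936 0.015 21.455
    endloop
  endfacet
  facet normal 0.0000 0.0000 1.0000
    outer loop
      vertex 8.169 6.121 21.455
      vertex 3.936 0.015 21.455
      vertex 7.816 1.846 21.455
    endloop
  endfacet
  facet normal 0.5698 0.8218 0.0000
    outer loop
      vertex 8.169 6.121 0.000
      vertex 4.644 8.565 0.000
      vertex 4.644 8.565 21.455
    endloop
  endfacet
  facet normal 0.5698 0.8218 0.0000
    outer loop
      vertex 8.169 6.121 0.000
      vertex 4.644 8.565 21.455
      vertex 8.169 6.121 21.455
    endloop
  endfacet
  facet normal -0.4268 0.9044 0.0000
    outer loop
      vertex 4.644 8.565 0.000
      vertex 0.764 6.734 0.000
      vertex 0.764 6.734 21.455
    endloop
  endfacet
  facet normal -0.4268 0.9044 0.0000
    outer loop
      vertex 4.644 8.565 0.000
      vertex 0.764 6.734 21.455
      vertex 4.644 8.565 21.455
    endloop
  endfacet
  facet normal -0.9966 0.0823 0.0000
    outer loop
      vertex 0.764 6.734 0.000
      vertex 0.411 2.459 0.000
      vertex 0.411 2.459 21.455
    endloop
  endfacet
  facet normal -0.9966 0.0823 0.0000
    outer loop
      vertex 0.764 6.734 0.000
      vertex 0.411 2.459 21.455
      vertex 0.764 6.734 21.455
    endloop
  endfacet
  facet normal -0.5698 -0.8218 0.0000
    outer loop
      vertex 0.411 2.459 0.000
      vertex 3.936 0.015 0.000
      vertex 3.936 0.015 21.455
    endloop
  endfacet
  facet normal -0.5698 -0.8218 0.0000
    outer loop
      vertex 0.411 2.459 0.000
      vertex 3.936 0.015 21.455
      vertex 0.411 2.459 21.455
    endloop
  endfacet
  facet normal 0.4268 -0.9044 0.0000
    outer loop
      vertex 3.936 0.015 0.000
      vertex 7.816 1.846 0.000
      vertex 7.816 1.846 21.455
    endloop
  endfacet
  facet normal 0.4268 -0.9044 0.0000
    outer loop
      vertex 3.936 0.015 0.000
      vertex 7.816 1.846 21.455
      vertex 3.936 0.015 21.455
    endloop
  endfacet
  facet normal 0.9966 -0.0823 0.0000
    outer loop
      vertex 7.816 1.846 0.000
      vertex 8.169 6.121 0.000
      vertex 8.169 6.121 21.455
    endloop
  endfacet
  facet normal 0.9966 -0.0823 0.0000
    outer loop
      vertex 7.816 1.846 0.000
      vertex 8.169 6.121 21.455
      vertex 7.816 1.846 21.455
    endloop
  endfacet
endsolid part

The G0 Z moves step by Δz≈3.576 mm. Every layer's G1 loop is the same polygon, so the solid is a straight extrusion of it from z=0 to z≈21.5. Closing with flat bottom and top caps and triangulating gives 20 facets — a regular 6-sided prism (a cylinder approximated with 6 flat sides), circumscribed radius ≈ 4.29 mm, height ≈ 21.5 mm.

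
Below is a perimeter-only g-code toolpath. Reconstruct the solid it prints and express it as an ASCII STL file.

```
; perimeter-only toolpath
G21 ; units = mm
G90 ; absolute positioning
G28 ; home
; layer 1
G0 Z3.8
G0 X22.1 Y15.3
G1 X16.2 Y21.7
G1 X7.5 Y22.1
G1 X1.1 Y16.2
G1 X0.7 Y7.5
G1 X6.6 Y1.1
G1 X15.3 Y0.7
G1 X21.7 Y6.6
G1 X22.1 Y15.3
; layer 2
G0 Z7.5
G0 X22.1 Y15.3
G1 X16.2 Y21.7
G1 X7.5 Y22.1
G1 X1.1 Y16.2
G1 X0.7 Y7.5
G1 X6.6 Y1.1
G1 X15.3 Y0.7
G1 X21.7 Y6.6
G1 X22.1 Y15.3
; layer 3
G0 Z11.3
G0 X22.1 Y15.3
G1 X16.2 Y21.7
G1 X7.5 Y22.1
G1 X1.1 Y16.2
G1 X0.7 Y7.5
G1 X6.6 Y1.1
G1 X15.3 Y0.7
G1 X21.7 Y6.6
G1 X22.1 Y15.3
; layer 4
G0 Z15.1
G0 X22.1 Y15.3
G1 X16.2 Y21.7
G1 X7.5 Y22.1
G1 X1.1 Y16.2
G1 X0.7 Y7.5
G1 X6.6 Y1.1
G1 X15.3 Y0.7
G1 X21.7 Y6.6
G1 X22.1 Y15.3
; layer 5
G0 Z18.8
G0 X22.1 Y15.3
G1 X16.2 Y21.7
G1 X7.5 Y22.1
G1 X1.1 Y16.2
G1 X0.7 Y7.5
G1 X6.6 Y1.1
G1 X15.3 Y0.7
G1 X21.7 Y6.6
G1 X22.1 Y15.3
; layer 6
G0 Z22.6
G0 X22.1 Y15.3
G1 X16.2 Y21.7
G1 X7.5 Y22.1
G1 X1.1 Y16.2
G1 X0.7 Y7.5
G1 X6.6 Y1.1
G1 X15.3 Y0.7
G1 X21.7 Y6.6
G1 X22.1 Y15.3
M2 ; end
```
solid part
  facet normal 0.0000 0.0000 -1.0000
    outer loop
      vertex 7.5 22.1 0.0
      vertex 16.2 21.7 0.0
      vertex 22.1 15.3 0.0
    endloop
  endfacet
  facet normal 0.0000 0.0000 -1.0000
    outer loop
      vertex 1.1 16.2 0.0
      vertex 7.5 22.1 0.0
      vertex 22.1 15.3 0.0
    endloop
  endfacet
  facet normal 0.0000 0.0000 -1.0000
    outer loop
      vertex 0.7 7.5 0.0
      vertex 1.1 16.2 0.0
      vertex 22.1 15.3 0.0
    endloop
  endfacet
  facet normal 0.0000 0.0000 -1.0000
    outer loop
      vertex 6.6 1.1 0.0
      vertex 0.7 7.5 0.0
      vertex 22.1 15.3 0.0
    endloop
  endfacet
  facet normal 0.0000 0.0000 -1.0000
    outer loop
      vertex 15.3 0.7 0.0
      vertex 6.6 1.1 0.0
      vertex 22.1 15.3 0.0
    endloop
  endfacet
  facet normal 0.0000 0.0000 -1.0000
    outer loop
      vertex 21.7 6.6 0.0
      vertex 15.3 0.7 0.0
      vertex 22.1 15.3 0.0
    endloop
  endfacet
  facet normal 0.0000 0.0000 1.0000
    outer loop
      vertex 22.1 15.3 22.6
      vertex 16.2 21.7 22.6
      vertex 7.5 22.1 22.6
    endloop
  endfacet
  facet normal 0.0000 0.0000 1.0000
    outer loop
      vertex 22.1 15.3 22.6
      vertex 7.5 22.1 22.6
      vertex 1.1 16.2 22.6
    endloop
  endfacet
  facet normal 0.0000 0.0000 1.0000
    outer loop
      vertex 22.1 15.3 22.6
      vertex 1.1 16.2 22.6
      vertex 0.7 7.5 22.6
    endloop
  endfacet
  facet normal 0.0000 0.0000 1.0000
    outer loop
      vertex 22.1 15.3 22.6
      vertex 0.7 7.5 22.6
      vertex 6.6 1.1 22.6
    endloop
  endfacet
  facet normal 0.0000 0.0000 1.0000
    outer loop
      vertex 22.1 15.3 22.6
      vertex 6.6 1.1 22.6
      vertex 15.3 0.7 22.6
    endloop
  endfacet
  facet normal 0.0000 0.0000 1.0000
    outer loop
      vertex 22.1 15.3 22.6
      vertex 15.3 0.7 22.6
      vertex 21.7 6.6 22.6
    endloop
  endfacet
  facet normal 0.7352 0.6778 0.0000
    outer loop
      vertex 22.1 15.3 0.0
      vertex 16.2 21.7 0.0
      vertex 16.2 21.7 22.6
    endloop
  endfacet
  facet normal 0.7352 0.6778 0.0000
    outer loop
      vertex 22.1 15.3 0.0
      vertex 16.2 21.7 22.6
      vertex 22.1 15.3 22.6
    endloop
  endfacet
  facet normal 0.0459 0.9989 0.0000
    outer loop
      vertex 16.2 21.7 0.0
      vertex 7.5 22.1 0.0
      vertex 7.5 22.1 22.6
    endloop
  endfacet
  facet normal 0.0459 0.9989 0.0000
    outer loop
      vertex 16.2 21.7 0.0
      vertex 7.5 22.1 22.6
      vertex 16.2 21.7 22.6
    endloop
  endfacet
  facet normal -0.6778 0.7352 0.0000
    outer loop
      vertex 7.5 22.1 0.0
      vertex 1.1 16.2 0.0
      vertex 1.1 16.2 22.6
    endloop
  endfacet
  facet normal -0.6778 0.7352 0.0000
    outer loop
      vertex 7.5 22.1 0.0
      vertex 1.1 16.2 22.6
      vertex 7.5 22.1 22.6
    endloop
  endfacet
  facet normal -0.9989 0.0459 0.0000
    outer loop
      vertex 1.1 16.2 0.0
      vertex 0.7 7.5 0.0
      vertex 0.7 7.5 22.6
    endloop
  endfacet
  facet normal -0.9989 0.0459 0.0000
    outer loop
      vertex 1.1 16.2 0.0
      vertex 0.7 7.5 22.6
      vertex 1.1 16.2 22.6
    endloop
  endfacet
  facet normal -0.7352 -0.6778 0.0000
    outer loop
      vertex 0.7 7.5 0.0
      vertex 6.6 1.1 0.0
      vertex 6.6 1.1 22.6
    endloop
  endfacet
  facet normal -0.7352 -0.6778 0.0000
    outer loop
      vertex 0.7 7.5 0.0
      vertex 6.6 1.1 22.6
      vertex 0.7 7.5 22.6
    endloop
  endfacet
  facet normal -0.0459 -0.9989 0.0000
    outer loop
      vertex 6.6 1.1 0.0
      vertex 15.3 0.7 0.0
      vertex 15.3 0.7 22.6
    endloop
  endfacet
  facet normal -0.0459 -0.9989 0.0000
    outer loop
      vertex 6.6 1.1 0.0
      vertex 15.3 0.7 22.6
      vertex 6.6 1.1 22.6
    endloop
  endfacet
  facet normal 0.6778 -0.7352 0.0000
    outer loop
      vertex 15.3 0.7 0.0
      vertex 21.7 6.6 0.0
      vertex 21.7 6.6 22.6
    endloop
  endfacet
  facet normal 0.6778 -0.7352 0.0000
    outer loop
      vertex 15.3 0.7 0.0
      vertex 21.7 6.6 22.6
      vertex 15.3 0.7 22.6
    endloop
  endfacet
  facet normal 0.9989 -0.0459 0.0000
    outer loop
      vertex 21.7 6.6 0.0
      vertex 22.1 15.3 0.0
      vertex 22.1 15.3 22.6
    endloop
  endfacet
  facet normal 0.9989 -0.0459 0.0000
    outer loop
      vertex 21.7 6.6 0.0
      vertex 22.1 15.3 22.6
      vertex 21.7 6.6 22.6
    endloop
  endfacet
endsolid part

The G0 Z moves step by Δz≈3.8 mm. Every layer's G1 loop is the same polygon, so the solid is a straight extrusion of it from z=0 to z≈22.6. Closing with flat bottom and top caps and triangulating gives 28 facets — a regular 8-sided prism (a cylinder approximated with 8 flat sides), circumscribed radius ≈ 11.4 mm, height ≈ 22.6 mm.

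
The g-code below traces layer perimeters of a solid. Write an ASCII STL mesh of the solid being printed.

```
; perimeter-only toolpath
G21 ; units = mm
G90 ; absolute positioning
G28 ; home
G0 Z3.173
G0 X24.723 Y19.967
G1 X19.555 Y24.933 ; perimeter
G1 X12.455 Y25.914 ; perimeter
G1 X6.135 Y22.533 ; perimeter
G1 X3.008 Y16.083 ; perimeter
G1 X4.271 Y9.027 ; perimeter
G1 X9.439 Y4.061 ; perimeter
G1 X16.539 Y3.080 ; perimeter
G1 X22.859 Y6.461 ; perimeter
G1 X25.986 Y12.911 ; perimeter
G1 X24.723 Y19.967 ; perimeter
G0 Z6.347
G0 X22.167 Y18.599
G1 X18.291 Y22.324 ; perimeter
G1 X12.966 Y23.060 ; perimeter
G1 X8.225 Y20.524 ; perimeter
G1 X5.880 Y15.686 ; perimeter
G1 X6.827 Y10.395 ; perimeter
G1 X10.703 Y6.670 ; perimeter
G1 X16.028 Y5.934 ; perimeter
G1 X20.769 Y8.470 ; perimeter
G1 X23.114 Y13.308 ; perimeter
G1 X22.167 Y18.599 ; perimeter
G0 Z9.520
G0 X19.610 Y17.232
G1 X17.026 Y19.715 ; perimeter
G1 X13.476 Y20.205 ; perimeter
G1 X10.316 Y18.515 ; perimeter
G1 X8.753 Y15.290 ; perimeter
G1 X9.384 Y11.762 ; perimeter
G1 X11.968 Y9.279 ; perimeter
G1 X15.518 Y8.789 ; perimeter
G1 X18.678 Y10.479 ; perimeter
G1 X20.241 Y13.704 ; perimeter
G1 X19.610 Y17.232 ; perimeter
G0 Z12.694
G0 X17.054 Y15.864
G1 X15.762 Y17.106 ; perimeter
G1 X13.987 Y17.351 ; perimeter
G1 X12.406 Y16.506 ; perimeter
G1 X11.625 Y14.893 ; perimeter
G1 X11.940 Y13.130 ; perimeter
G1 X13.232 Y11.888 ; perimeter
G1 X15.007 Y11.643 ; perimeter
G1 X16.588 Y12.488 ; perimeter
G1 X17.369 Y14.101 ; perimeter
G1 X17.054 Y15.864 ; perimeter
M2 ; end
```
solid part
  facet normal 0.0000 0.0000 -1.0000
    outer loop
      vertex 11.945 28.768 0.000
      vertex 20.820 27.542 0.000
      vertex 27.280 21.334 0.000
    endloop
  endfacet
  facet normal 0.0000 0.0000 -1.0000
    outer loop
      vertex 4.044 24.542 0.000
      vertex 11.945 28.768 0.000
      vertex 27.280 21.334 0.000
    endloop
  endfacet
  facet normal 0.0000 0.0000 -1.0000
    outer loop
      vertex 0.136 16.479 0.000
      vertex 4.044 24.542 0.000
      vertex 27.280 21.334 0.000
    endloop
  endfacet
  facet normal 0.0000 0.0000 -1.0000
    outer loop
      vertex 1.714 7.660 0.000
      vertex 0.136 16.479 0.000
      vertex 27.280 21.334 0.000
    endloop
  endfacet
  facet normal 0.0000 0.0000 -1.0000
    outer loop
      vertex 8.174 1.452 0.000
      vertex 1.714 7.660 0.000
      vertex 27.280 21.334 0.000
    endloop
  endfacet
  facet normal 0.0000 0.0000 -1.0000
    outer loop
      vertex 17.049 0.226 0.000
      vertex 8.174 1.452 0.000
      vertex 27.280 21.334 0.000
    endloop
  endfacet
  facet normal 0.0000 0.0000 -1.0000
    outer loop
      vertex 24.950 4.452 0.000
      vertex 17.049 0.226 0.000
      vertex 27.280 21.334 0.000
    endloop
  endfacet
  facet normal 0.0000 0.0000 -1.0000
    outer loop
      vertex 28.858 12.515 0.000
      vertex 24.950 4.452 0.000
      vertex 27.280 21.334 0.000
    endloop
  endfacet
  facet normal 0.5230 0.5443 0.6559
    outer loop
      vertex 27.280 21.334 0.000
      vertex 20.820 27.542 0.000
      vertex 14.497 14.497 15.867
    endloop
  endfacet
  facet normal 0.1033 0.7477 0.6559
    outer loop
      vertex 20.820 27.542 0.000
      vertex 11.945 28.768 0.000
      vertex 14.497 14.497 15.867
    endloop
  endfacet
  facet normal -0.3560 0.6656 0.6559
    outer loop
      vertex 11.945 28.768 0.000
      vertex 4.044 24.542 0.000
      vertex 14.497 14.497 15.867
    endloop
  endfacet
  facet normal -0.6793 0.3292 0.6559
    outer loop
      vertex 4.044 24.542 0.000
      vertex 0.136 16.479 0.000
      vertex 14.497 14.497 15.867
    endloop
  endfacet
  facet normal -0.7430 -0.1330 0.6559
    outer loop
      vertex 0.136 16.479 0.000
      vertex 1.714 7.660 0.000
      vertex 14.497 14.497 15.867
    endloop
  endfacet
  facet normal -0.5230 -0.5443 0.6559
    outer loop
      vertex 1.714 7.660 0.000
      vertex 8.174 1.452 0.000
      vertex 14.497 14.497 15.867
    endloop
  endfacet
  facet normal -0.1033 -0.7477 0.6559
    outer loop
      vertex 8.174 1.452 0.000
      vertex 17.049 0.226 0.000
      vertex 14.497 14.497 15.867
    endloop
  endfacet
  facet normal 0.3560 -0.6656 0.6559
    outer loop
      vertex 17.049 0.226 0.000
      vertex 24.950 4.452 0.000
      vertex 14.497 14.497 15.867
    endloop
  endfacet
  facet normal 0.6793 -0.3292 0.6559
    outer loop
      vertex 24.950 4.452 0.000
      vertex 28.858 12.515 0.000
      vertex 14.497 14.497 15.867
    endloop
  endfacet
  facet normal 0.7430 0.1330 0.6559
    outer loop
      vertex 28.858 12.515 0.000
      vertex 27.280 21.334 0.000
      vertex 14.497 14.497 15.867
    endloop
  endfacet
endsolid part

The G0 Z moves step by Δz≈3.173 mm. The G1 loops shrink linearly with z, so the solid tapers from its base footprint up to z≈15.9. Closing with a flat bottom cap and the tapered top and triangulating gives 18 facets — a regular 10-sided pyramid, base circumscribed radius ≈ 14.5 mm, apex at z ≈ 15.9 mm.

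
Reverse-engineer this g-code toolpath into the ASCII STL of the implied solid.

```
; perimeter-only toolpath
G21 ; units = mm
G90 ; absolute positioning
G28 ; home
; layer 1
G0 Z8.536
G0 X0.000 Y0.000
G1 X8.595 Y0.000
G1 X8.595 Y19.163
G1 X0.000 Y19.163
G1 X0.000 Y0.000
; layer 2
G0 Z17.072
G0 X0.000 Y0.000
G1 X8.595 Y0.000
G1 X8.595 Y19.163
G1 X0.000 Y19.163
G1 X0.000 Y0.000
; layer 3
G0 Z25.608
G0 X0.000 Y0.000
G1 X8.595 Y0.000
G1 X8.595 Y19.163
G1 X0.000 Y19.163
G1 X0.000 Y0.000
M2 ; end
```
solid part
  facet normal 0.0000 0.0000 -1.0000
    outer loop
      vertex 8.595 19.163 0.000
      vertex 8.595 0.000 0.000
      vertex 0.000 0.000 0.000
    endloop
  endfacet
  facet normal 0.0000 0.0000 -1.0000
    outer loop
      vertex 0.000 19.163 0.000
      vertex 8.595 19.163 0.000
      vertex 0.000 0.000 0.000
    endloop
  endfacet
  facet normal 0.0000 0.0000 1.0000
    outer loop
      vertex 0.000 0.000 25.608
      vertex 8.595 0.000 25.608
      vertex 8.595 19.163 25.608
    endloop
  endfacet
  facet normal 0.0000 0.0000 1.0000
    outer loop
      vertex 0.000 0.000 25.608
      vertex 8.595 19.163 25.608
      vertex 0.000 19.163 25.608
    endloop
  endfacet
  facet normal 0.0000 -1.0000 0.0000
    outer loop
      vertex 0.000 0.000 0.000
      vertex 8.595 0.000 0.000
      vertex 8.595 0.000 25.608
    endloop
  endfacet
  facet normal 0.0000 -1.0000 0.0000
    outer loop
      vertex 0.000 0.000 0.000
      vertex 8.595 0.000 25.608
      vertex 0.000 0.000 25.608
    endloop
  endfacet
  facet normal 0.0000 1.0000 0.0000
    outer loop
      vertex 8.595 19.163 25.608
      vertex 8.595 19.163 0.000
      vertex 0.000 19.163 0.000
    endloop
  endfacet
  facet normal 0.0000 1.0000 0.0000
    outer loop
      vertex 0.000 19.163 25.608
      vertex 8.595 19.163 25.608
      vertex 0.000 19.163 0.000
    endloop
  endfacet
  facet normal -1.0000 0.0000 0.0000
    outer loop
      vertex 0.000 19.163 25.608
      vertex 0.000 19.163 0.000
      vertex 0.000 0.000 0.000
    endloop
  endfacet
  facet normal -1.0000 0.0000 0.0000
    outer loop
      vertex 0.000 0.000 25.608
      vertex 0.000 19.163 25.608
      vertex 0.000 0.000 0.000
    endloop
  endfacet
  facet normal 1.0000 0.0000 0.0000
    outer loop
      vertex 8.595 0.000 0.000
      vertex 8.595 19.163 0.000
      vertex 8.595 19.163 25.608
    endloop
  endfacet
  facet normal 1.0000 0.0000 0.0000
    outer loop
      vertex 8.595 0.000 0.000
      vertex 8.595 19.163 25.608
      vertex 8.595 0.000 25.608
    endloop
  endfacet
endsolid part

The G0 Z moves step by Δz≈8.536 mm. Every layer's G1 loop is the same polygon, so the solid is a straight extrusion of it from z=0 to z≈25.6. Closing with flat bottom and top caps and triangulating gives 12 facets — a rectangular box, roughly 8.6 × 19.2 mm footprint and 25.6 mm tall.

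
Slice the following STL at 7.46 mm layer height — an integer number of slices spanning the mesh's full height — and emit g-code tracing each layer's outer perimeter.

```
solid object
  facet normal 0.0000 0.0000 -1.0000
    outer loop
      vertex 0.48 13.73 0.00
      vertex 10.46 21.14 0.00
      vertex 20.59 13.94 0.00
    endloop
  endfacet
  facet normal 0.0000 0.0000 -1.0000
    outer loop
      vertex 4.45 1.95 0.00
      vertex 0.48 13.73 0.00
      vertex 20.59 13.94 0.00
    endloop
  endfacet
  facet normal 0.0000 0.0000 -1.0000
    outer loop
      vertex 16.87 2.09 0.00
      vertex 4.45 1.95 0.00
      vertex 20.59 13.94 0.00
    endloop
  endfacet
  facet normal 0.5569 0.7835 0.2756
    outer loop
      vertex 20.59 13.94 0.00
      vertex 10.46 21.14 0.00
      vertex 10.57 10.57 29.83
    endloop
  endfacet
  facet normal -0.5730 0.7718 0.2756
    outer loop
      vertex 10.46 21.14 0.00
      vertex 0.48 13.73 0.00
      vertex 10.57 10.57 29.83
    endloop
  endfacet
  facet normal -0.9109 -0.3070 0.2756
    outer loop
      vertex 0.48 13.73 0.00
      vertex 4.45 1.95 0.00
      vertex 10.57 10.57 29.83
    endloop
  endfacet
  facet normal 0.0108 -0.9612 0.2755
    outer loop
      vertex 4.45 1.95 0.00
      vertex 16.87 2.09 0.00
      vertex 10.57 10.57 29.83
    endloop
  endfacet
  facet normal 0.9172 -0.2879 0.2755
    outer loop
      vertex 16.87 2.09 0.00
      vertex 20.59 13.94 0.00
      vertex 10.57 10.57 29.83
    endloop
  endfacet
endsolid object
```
; perimeter-only toolpath
G21 ; units = mm
G90 ; absolute positioning
G28 ; home
; layer 1
G0 Z7.46
G0 X18.09 Y13.10
G1 X10.49 Y18.50
G1 X3.00 Y12.94
G1 X5.98 Y4.11
G1 X15.29 Y4.21
G1 X18.09 Y13.10
; layer 2
G0 Z14.91
G0 X15.58 Y12.25
G1 X10.52 Y15.86
G1 X5.53 Y12.15
G1 X7.51 Y6.26
G1 X13.72 Y6.33
G1 X15.58 Y12.25
; layer 3
G0 Z22.37
G0 X13.07 Y11.41
G1 X10.54 Y13.21
G1 X8.05 Y11.36
G1 X9.04 Y8.42
G1 X12.14 Y8.45
G1 X13.07 Y11.41
M2 ; end

The solid is a regular 5-sided pyramid, base circumscribed radius ≈ 10.6 mm, apex at z ≈ 29.8 mm. Slicing at Δz = 7.46 mm — 4 equal slices spanning the solid's height, so layer i sits at z = i·h/4 — gives 3 non-empty perimeters. Each is a 5-segment closed polygon; G0 lifts to the layer z and rapids to the start vertex, then G1 traces the edges. The cross-section shrinks linearly with z (the slice at the apex is degenerate and omitted).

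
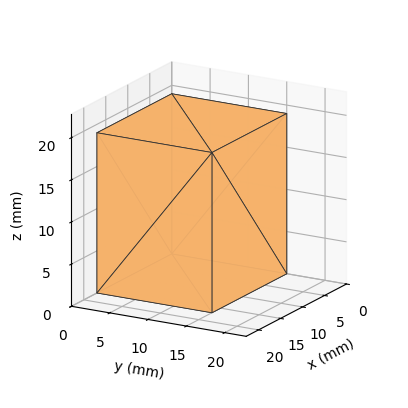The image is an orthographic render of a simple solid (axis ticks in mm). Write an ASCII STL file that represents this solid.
Reading the render: the shape is a rectangular box, roughly 17 × 15 mm footprint and 19 mm tall (dimensions read to the nearest mm from the axis ticks). For the STL, each face is triangulated and given an outward normal.

solid part
  facet normal 0.0000 0.0000 -1.0000
    outer loop
      vertex 17.000 15.000 0.000
      vertex 17.000 0.000 0.000
      vertex 0.000 0.000 0.000
    endloop
  endfacet
  facet normal 0.0000 0.0000 -1.0000
    outer loop
      vertex 0.000 15.000 0.000
      vertex 17.000 15.000 0.000
      vertex 0.000 0.000 0.000
    endloop
  endfacet
  facet normal 0.0000 0.0000 1.0000
    outer loop
      vertex 0.000 0.000 19.000
      vertex 17.000 0.000 19.000
      vertex 17.000 15.000 19.000
    endloop
  endfacet
  facet normal 0.0000 0.0000 1.0000
    outer loop
      vertex 0.000 0.000 19.000
      vertex 17.000 15.000 19.000
      vertex 0.000 15.000 19.000
    endloop
  endfacet
  facet normal 0.0000 -1.0000 0.0000
    outer loop
      vertex 0.000 0.000 0.000
      vertex 17.000 0.000 0.000
      vertex 17.000 0.000 19.000
    endloop
  endfacet
  facet normal 0.0000 -1.0000 0.0000
    outer loop
      vertex 0.000 0.000 0.000
      vertex 17.000 0.000 19.000
      vertex 0.000 0.000 19.000
    endloop
  endfacet
  facet normal 0.0000 1.0000 0.0000
    outer loop
      vertex 17.000 15.000 19.000
      vertex 17.000 15.000 0.000
      vertex 0.000 15.000 0.000
    endloop
  endfacet
  facet normal 0.0000 1.0000 0.0000
    outer loop
      vertex 0.000 15.000 19.000
      vertex 17.000 15.000 19.000
      vertex 0.000 15.000 0.000
    endloop
  endfacet
  facet normal -1.0000 0.0000 0.0000
    outer loop
      vertex 0.000 15.000 19.000
      vertex 0.000 15.000 0.000
      vertex 0.000 0.000 0.000
    endloop
  endfacet
  facet normal -1.0000 0.0000 0.0000
    outer loop
      vertex 0.000 0.000 19.000
      vertex 0.000 15.000 19.000
      vertex 0.000 0.000 0.000
    endloop
  endfacet
  facet normal 1.0000 0.0000 0.0000
    outer loop
      vertex 17.000 0.000 0.000
      vertex 17.000 15.000 0.000
      vertex 17.000 15.000 19.000
    endloop
  endfacet
  facet normal 1.0000 0.0000 0.0000
    outer loop
      vertex 17.000 0.000 0.000
      vertex 17.000 15.000 19.000
      vertex 17.000 0.000 19.000
    endloop
  endfacet
endsolid part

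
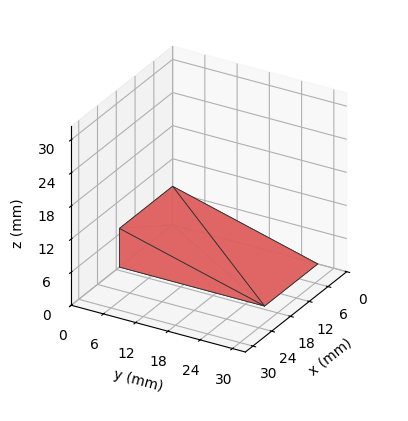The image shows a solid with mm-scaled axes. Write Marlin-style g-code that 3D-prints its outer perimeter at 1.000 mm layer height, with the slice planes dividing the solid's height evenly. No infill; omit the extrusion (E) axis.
Reading the render: the shape is a wedge (ramp): 17 × 27 mm base, rising to 7 mm along the y=0 edge and sloping linearly to z=0 at y=27 (dimensions read to the nearest mm from the axis ticks). For the g-code, the solid's height is divided into equal slices at the stated Δz and each level perimeter traced with G1 moves after a G0 lift.

; perimeter-only toolpath
G21 ; units = mm
G90 ; absolute positioning
G28 ; home
; layer 1
G0 Z1.000
G0 X0.000 Y0.000
G1 X17.000 Y0.000
G1 X17.000 Y23.143
G1 X0.000 Y23.143
G1 X0.000 Y0.000
; layer 2
G0 Z2.000
G0 X0.000 Y0.000
G1 X17.000 Y0.000
G1 X17.000 Y19.286
G1 X0.000 Y19.286
G1 X0.000 Y0.000
; layer 3
G0 Z3.000
G0 X0.000 Y0.000
G1 X17.000 Y0.000
G1 X17.000 Y15.429
G1 X0.000 Y15.429
G1 X0.000 Y0.000
; layer 4
G0 Z4.000
G0 X0.000 Y0.000
G1 X17.000 Y0.000
G1 X17.000 Y11.571
G1 X0.000 Y11.571
G1 X0.000 Y0.000
; layer 5
G0 Z5.000
G0 X0.000 Y0.000
G1 X17.000 Y0.000
G1 X17.000 Y7.714
G1 X0.000 Y7.714
G1 X0.000 Y0.000
; layer 6
G0 Z6.000
G0 X0.000 Y0.000
G1 X17.000 Y0.000
G1 X17.000 Y3.857
G1 X0.000 Y3.857
G1 X0.000 Y0.000
M2 ; end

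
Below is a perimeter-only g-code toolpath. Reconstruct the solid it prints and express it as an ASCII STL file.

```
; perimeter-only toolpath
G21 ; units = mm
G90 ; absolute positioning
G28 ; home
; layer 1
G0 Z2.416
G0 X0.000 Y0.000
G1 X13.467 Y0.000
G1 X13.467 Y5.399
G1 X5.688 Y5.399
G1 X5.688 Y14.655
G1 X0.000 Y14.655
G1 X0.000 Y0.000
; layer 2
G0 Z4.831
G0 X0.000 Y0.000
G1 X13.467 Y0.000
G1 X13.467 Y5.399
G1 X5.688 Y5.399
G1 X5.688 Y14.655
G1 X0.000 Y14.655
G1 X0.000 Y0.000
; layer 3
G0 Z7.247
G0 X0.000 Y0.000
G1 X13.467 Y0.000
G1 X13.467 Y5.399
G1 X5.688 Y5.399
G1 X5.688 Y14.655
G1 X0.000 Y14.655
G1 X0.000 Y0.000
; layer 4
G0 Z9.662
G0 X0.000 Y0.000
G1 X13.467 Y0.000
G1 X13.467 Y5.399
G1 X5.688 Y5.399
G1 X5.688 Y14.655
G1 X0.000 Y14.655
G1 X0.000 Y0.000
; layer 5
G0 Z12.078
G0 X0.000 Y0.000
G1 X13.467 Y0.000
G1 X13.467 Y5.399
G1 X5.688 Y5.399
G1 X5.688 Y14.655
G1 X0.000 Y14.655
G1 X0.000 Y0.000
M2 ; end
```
solid part
  facet normal 0.0000 0.0000 -1.0000
    outer loop
      vertex 13.467 5.399 0.000
      vertex 13.467 0.000 0.000
      vertex 0.000 0.000 0.000
    endloop
  endfacet
  facet normal 0.0000 0.0000 -1.0000
    outer loop
      vertex 5.688 5.399 0.000
      vertex 13.467 5.399 0.000
      vertex 0.000 0.000 0.000
    endloop
  endfacet
  facet normal 0.0000 0.0000 -1.0000
    outer loop
      vertex 5.688 14.655 0.000
      vertex 5.688 5.399 0.000
      vertex 0.000 0.000 0.000
    endloop
  endfacet
  facet normal 0.0000 0.0000 -1.0000
    outer loop
      vertex 0.000 14.655 0.000
      vertex 5.688 14.655 0.000
      vertex 0.000 0.000 0.000
    endloop
  endfacet
  facet normal 0.0000 0.0000 1.0000
    outer loop
      vertex 0.000 0.000 12.078
      vertex 13.467 0.000 12.078
      vertex 13.467 5.399 12.078
    endloop
  endfacet
  facet normal 0.0000 0.0000 1.0000
    outer loop
      vertex 0.000 0.000 12.078
      vertex 13.467 5.399 12.078
      vertex 5.688 5.399 12.078
    endloop
  endfacet
  facet normal 0.0000 0.0000 1.0000
    outer loop
      vertex 0.000 0.000 12.078
      vertex 5.688 5.399 12.078
      vertex 5.688 14.655 12.078
    endloop
  endfacet
  facet normal 0.0000 0.0000 1.0000
    outer loop
      vertex 0.000 0.000 12.078
      vertex 5.688 14.655 12.078
      vertex 0.000 14.655 12.078
    endloop
  endfacet
  facet normal 0.0000 -1.0000 0.0000
    outer loop
      vertex 0.000 0.000 0.000
      vertex 13.467 0.000 0.000
      vertex 13.467 0.000 12.078
    endloop
  endfacet
  facet normal 0.0000 -1.0000 0.0000
    outer loop
      vertex 0.000 0.000 0.000
      vertex 13.467 0.000 12.078
      vertex 0.000 0.000 12.078
    endloop
  endfacet
  facet normal 1.0000 0.0000 0.0000
    outer loop
      vertex 13.467 0.000 0.000
      vertex 13.467 5.399 0.000
      vertex 13.467 5.399 12.078
    endloop
  endfacet
  facet normal 1.0000 0.0000 0.0000
    outer loop
      vertex 13.467 0.000 0.000
      vertex 13.467 5.399 12.078
      vertex 13.467 0.000 12.078
    endloop
  endfacet
  facet normal 0.0000 1.0000 0.0000
    outer loop
      vertex 13.467 5.399 0.000
      vertex 5.688 5.399 0.000
      vertex 5.688 5.399 12.078
    endloop
  endfacet
  facet normal 0.0000 1.0000 0.0000
    outer loop
      vertex 13.467 5.399 0.000
      vertex 5.688 5.399 12.078
      vertex 13.467 5.399 12.078
    endloop
  endfacet
  facet normal 1.0000 0.0000 0.0000
    outer loop
      vertex 5.688 5.399 0.000
      vertex 5.688 14.655 0.000
      vertex 5.688 14.655 12.078
    endloop
  endfacet
  facet normal 1.0000 0.0000 0.0000
    outer loop
      vertex 5.688 5.399 0.000
      vertex 5.688 14.655 12.078
      vertex 5.688 5.399 12.078
    endloop
  endfacet
  facet normal 0.0000 1.0000 0.0000
    outer loop
      vertex 5.688 14.655 0.000
      vertex 0.000 14.655 0.000
      vertex 0.000 14.655 12.078
    endloop
  endfacet
  facet normal 0.0000 1.0000 0.0000
    outer loop
      vertex 5.688 14.655 0.000
      vertex 0.000 14.655 12.078
      vertex 5.688 14.655 12.078
    endloop
  endfacet
  facet normal -1.0000 0.0000 0.0000
    outer loop
      vertex 0.000 14.655 0.000
      vertex 0.000 0.000 0.000
      vertex 0.000 0.000 12.078
    endloop
  endfacet
  facet normal -1.0000 0.0000 0.0000
    outer loop
      vertex 0.000 14.655 0.000
      vertex 0.000 0.000 12.078
      vertex 0.000 14.655 12.078
    endloop
  endfacet
endsolid part

The G0 Z moves step by Δz≈2.416 mm. Every layer's G1 loop is the same polygon, so the solid is a straight extrusion of it from z=0 to z≈12.1. Closing with flat bottom and top caps and triangulating gives 20 facets — an L-shaped prism: outer 13.5 × 14.7 mm, arm thicknesses ≈ 5.4 mm (horizontal) and 5.69 mm (vertical), extruded 12.1 mm in z.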